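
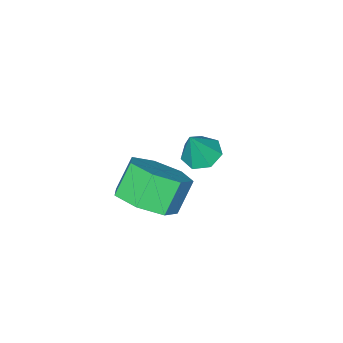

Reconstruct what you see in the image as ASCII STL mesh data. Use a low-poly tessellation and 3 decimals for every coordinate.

solid 
facet normal 0.608 0.085 -0.789
outer loop
vertex 1.318 -0.683 -1.376
vertex 0.525 -0.185 -1.933
vertex 1.29 0.259 -1.296
endloop
endfacet
facet normal 0.794 -0.028 0.608
outer loop
vertex 1.318 -0.683 -1.376
vertex 1.29 0.259 -1.296
vertex 0.528 -0.793 -0.349
endloop
endfacet
facet normal 0.793 -0.027 0.608
outer loop
vertex 0.528 -0.793 -0.349
vertex 1.29 0.259 -1.296
vertex 0.5 0.149 -0.27
endloop
endfacet
facet normal -0.608 -0.084 0.789
outer loop
vertex 0.528 -0.793 -0.349
vertex 0.5 0.149 -0.27
vertex -0.265 -0.295 -0.907
endloop
endfacet
facet normal 0.608 0.084 -0.789
outer loop
vertex 1.29 0.259 -1.296
vertex 0.525 -0.185 -1.933
vertex 0.686 0.867 -1.697
endloop
endfacet
facet normal 0.471 0.762 0.445
outer loop
vertex 1.29 0.259 -1.296
vertex 0.686 0.867 -1.697
vertex 0.5 0.149 -0.27
endloop
endfacet
facet normal 0.472 0.761 0.445
outer loop
vertex 0.5 0.149 -0.27
vertex 0.686 0.867 -1.697
vertex -0.104 0.757 -0.67
endloop
endfacet
facet normal -0.608 -0.085 0.789
outer loop
vertex 0.5 0.149 -0.27
vertex -0.104 0.757 -0.67
vertex -0.265 -0.295 -0.907
endloop
endfacet
facet normal 0.608 0.084 -0.789
outer loop
vertex 0.686 0.867 -1.697
vertex 0.525 -0.185 -1.933
vertex -0.039 0.683 -2.275
endloop
endfacet
facet normal -0.205 0.977 -0.053
outer loop
vertex 0.686 0.867 -1.697
vertex -0.039 0.683 -2.275
vertex -0.104 0.757 -0.67
endloop
endfacet
facet normal -0.205 0.977 -0.053
outer loop
vertex -0.104 0.757 -0.67
vertex -0.039 0.683 -2.275
vertex -0.829 0.573 -1.249
endloop
endfacet
facet normal -0.609 -0.085 0.789
outer loop
vertex -0.104 0.757 -0.67
vertex -0.829 0.573 -1.249
vertex -0.265 -0.295 -0.907
endloop
endfacet
facet normal 0.608 0.084 -0.789
outer loop
vertex -0.039 0.683 -2.275
vertex 0.525 -0.185 -1.933
vertex -0.34 -0.155 -2.596
endloop
endfacet
facet normal -0.728 0.457 -0.511
outer loop
vertex -0.039 0.683 -2.275
vertex -0.34 -0.155 -2.596
vertex -0.829 0.573 -1.249
endloop
endfacet
facet normal -0.728 0.457 -0.511
outer loop
vertex -0.829 0.573 -1.249
vertex -0.34 -0.155 -2.596
vertex -1.13 -0.265 -1.57
endloop
endfacet
facet normal -0.608 -0.084 0.789
outer loop
vertex -0.829 0.573 -1.249
vertex -1.13 -0.265 -1.57
vertex -0.265 -0.295 -0.907
endloop
endfacet
facet normal 0.608 0.085 -0.789
outer loop
vertex -0.34 -0.155 -2.596
vertex 0.525 -0.185 -1.933
vertex 0.011 -1.015 -2.418
endloop
endfacet
facet normal -0.702 -0.407 -0.584
outer loop
vertex -0.34 -0.155 -2.596
vertex 0.011 -1.015 -2.418
vertex -1.13 -0.265 -1.57
endloop
endfacet
facet normal -0.702 -0.407 -0.584
outer loop
vertex -1.13 -0.265 -1.57
vertex 0.011 -1.015 -2.418
vertex -0.779 -1.125 -1.392
endloop
endfacet
facet normal -0.608 -0.085 0.789
outer loop
vertex -1.13 -0.265 -1.57
vertex -0.779 -1.125 -1.392
vertex -0.265 -0.295 -0.907
endloop
endfacet
facet normal 0.608 0.085 -0.789
outer loop
vertex 0.011 -1.015 -2.418
vertex 0.525 -0.185 -1.933
vertex 0.749 -1.25 -1.875
endloop
endfacet
facet normal -0.148 -0.965 -0.217
outer loop
vertex 0.011 -1.015 -2.418
vertex 0.749 -1.25 -1.875
vertex -0.779 -1.125 -1.392
endloop
endfacet
facet normal -0.148 -0.965 -0.217
outer loop
vertex -0.779 -1.125 -1.392
vertex 0.749 -1.25 -1.875
vertex -0.042 -1.36 -0.848
endloop
endfacet
facet normal -0.609 -0.084 0.789
outer loop
vertex -0.779 -1.125 -1.392
vertex -0.042 -1.36 -0.848
vertex -0.265 -0.295 -0.907
endloop
endfacet
facet normal 0.608 0.085 -0.790
outer loop
vertex 0.749 -1.25 -1.875
vertex 0.525 -0.185 -1.933
vertex 1.318 -0.683 -1.376
endloop
endfacet
facet normal 0.518 -0.796 0.314
outer loop
vertex 0.749 -1.25 -1.875
vertex 1.318 -0.683 -1.376
vertex -0.042 -1.36 -0.848
endloop
endfacet
facet normal 0.518 -0.796 0.313
outer loop
vertex -0.042 -1.36 -0.848
vertex 1.318 -0.683 -1.376
vertex 0.528 -0.793 -0.349
endloop
endfacet
facet normal -0.608 -0.084 0.790
outer loop
vertex -0.042 -1.36 -0.848
vertex 0.528 -0.793 -0.349
vertex -0.265 -0.295 -0.907
endloop
endfacet
facet normal -0.412 -0.008 -0.911
outer loop
vertex -2.77 -1.987 -3.275
vertex -3.32 -1.575 -3.03
vertex -2.685 -1.361 -3.319
endloop
endfacet
facet normal 0.991 -0.132 0.031
outer loop
vertex -2.77 -1.987 -3.275
vertex -2.685 -1.361 -3.319
vertex -2.76 -1.565 -1.79
endloop
endfacet
facet normal -0.412 -0.007 -0.911
outer loop
vertex -2.685 -1.361 -3.319
vertex -3.32 -1.575 -3.03
vertex -3.078 -0.896 -3.145
endloop
endfacet
facet normal 0.780 0.614 0.120
outer loop
vertex -2.685 -1.361 -3.319
vertex -3.078 -0.896 -3.145
vertex -2.76 -1.565 -1.79
endloop
endfacet
facet normal -0.412 -0.007 -0.911
outer loop
vertex -3.078 -0.896 -3.145
vertex -3.32 -1.575 -3.03
vertex -3.654 -0.942 -2.884
endloop
endfacet
facet normal 0.117 0.901 0.417
outer loop
vertex -3.078 -0.896 -3.145
vertex -3.654 -0.942 -2.884
vertex -2.76 -1.565 -1.79
endloop
endfacet
facet normal -0.412 -0.008 -0.911
outer loop
vertex -3.654 -0.942 -2.884
vertex -3.32 -1.575 -3.03
vertex -3.978 -1.465 -2.733
endloop
endfacet
facet normal -0.499 0.511 0.699
outer loop
vertex -3.654 -0.942 -2.884
vertex -3.978 -1.465 -2.733
vertex -2.76 -1.565 -1.79
endloop
endfacet
facet normal -0.413 -0.008 -0.911
outer loop
vertex -3.978 -1.465 -2.733
vertex -3.32 -1.575 -3.03
vertex -3.807 -2.071 -2.805
endloop
endfacet
facet normal -0.604 -0.260 0.753
outer loop
vertex -3.978 -1.465 -2.733
vertex -3.807 -2.071 -2.805
vertex -2.76 -1.565 -1.79
endloop
endfacet
facet normal -0.412 -0.009 -0.911
outer loop
vertex -3.807 -2.071 -2.805
vertex -3.32 -1.575 -3.03
vertex -3.269 -2.303 -3.046
endloop
endfacet
facet normal -0.119 -0.834 0.538
outer loop
vertex -3.807 -2.071 -2.805
vertex -3.269 -2.303 -3.046
vertex -2.76 -1.565 -1.79
endloop
endfacet
facet normal -0.412 -0.009 -0.911
outer loop
vertex -3.269 -2.303 -3.046
vertex -3.32 -1.575 -3.03
vertex -2.77 -1.987 -3.275
endloop
endfacet
facet normal 0.591 -0.777 0.217
outer loop
vertex -3.269 -2.303 -3.046
vertex -2.77 -1.987 -3.275
vertex -2.76 -1.565 -1.79
endloop
endfacet

endsolid


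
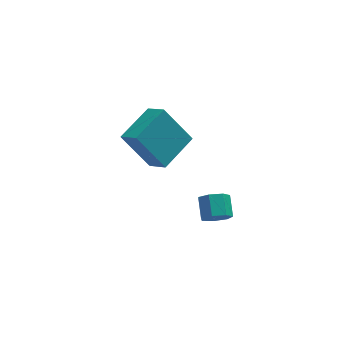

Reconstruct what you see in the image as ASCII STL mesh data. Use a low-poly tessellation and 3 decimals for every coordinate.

solid 
facet normal -0.442 0.715 -0.542
outer loop
vertex -0.47 -1.685 1.259
vertex 0.893 -0.471 1.75
vertex 0.619 -2.247 -0.372
endloop
endfacet
facet normal -0.721 -0.642 -0.260
outer loop
vertex 1.127 -3.069 0.25
vertex -0.47 -1.685 1.259
vertex 0.619 -2.247 -0.372
endloop
endfacet
facet normal -0.443 0.715 -0.541
outer loop
vertex 0.619 -2.247 -0.372
vertex 0.893 -0.471 1.75
vertex 1.981 -1.033 0.118
endloop
endfacet
facet normal 0.533 -0.276 -0.800
outer loop
vertex 1.981 -1.033 0.118
vertex 1.127 -3.069 0.25
vertex 0.619 -2.247 -0.372
endloop
endfacet
facet normal -0.533 0.275 0.800
outer loop
vertex -0.47 -1.685 1.259
vertex 1.401 -1.293 2.372
vertex 0.893 -0.471 1.75
endloop
endfacet
facet normal -0.721 -0.643 -0.259
outer loop
vertex 0.039 -2.507 1.882
vertex -0.47 -1.685 1.259
vertex 1.127 -3.069 0.25
endloop
endfacet
facet normal -0.533 0.276 0.800
outer loop
vertex 0.039 -2.507 1.882
vertex 1.401 -1.293 2.372
vertex -0.47 -1.685 1.259
endloop
endfacet
facet normal 0.721 0.642 0.260
outer loop
vertex 0.893 -0.471 1.75
vertex 1.401 -1.293 2.372
vertex 1.981 -1.033 0.118
endloop
endfacet
facet normal 0.534 -0.276 -0.800
outer loop
vertex 2.49 -1.855 0.741
vertex 1.127 -3.069 0.25
vertex 1.981 -1.033 0.118
endloop
endfacet
facet normal 0.721 0.643 0.260
outer loop
vertex 1.981 -1.033 0.118
vertex 1.401 -1.293 2.372
vertex 2.49 -1.855 0.741
endloop
endfacet
facet normal 0.442 -0.715 0.541
outer loop
vertex 2.49 -1.855 0.741
vertex 0.039 -2.507 1.882
vertex 1.127 -3.069 0.25
endloop
endfacet
facet normal 0.442 -0.715 0.542
outer loop
vertex 1.401 -1.293 2.372
vertex 0.039 -2.507 1.882
vertex 2.49 -1.855 0.741
endloop
endfacet
facet normal -0.058 -0.852 -0.520
outer loop
vertex 3.851 -2.649 -4.412
vertex 3.329 -2.866 -3.998
vertex 3.29 -2.5 -4.594
endloop
endfacet
facet normal 0.382 0.463 -0.800
outer loop
vertex 3.851 -2.649 -4.412
vertex 3.29 -2.5 -4.594
vertex 3.912 -1.737 -3.855
endloop
endfacet
facet normal 0.383 0.462 -0.800
outer loop
vertex 3.912 -1.737 -3.855
vertex 3.29 -2.5 -4.594
vertex 3.352 -1.588 -4.037
endloop
endfacet
facet normal 0.058 0.852 0.520
outer loop
vertex 3.912 -1.737 -3.855
vertex 3.352 -1.588 -4.037
vertex 3.391 -1.954 -3.442
endloop
endfacet
facet normal -0.057 -0.852 -0.520
outer loop
vertex 3.29 -2.5 -4.594
vertex 3.329 -2.866 -3.998
vertex 2.759 -2.627 -4.327
endloop
endfacet
facet normal -0.483 0.480 -0.732
outer loop
vertex 3.29 -2.5 -4.594
vertex 2.759 -2.627 -4.327
vertex 3.352 -1.588 -4.037
endloop
endfacet
facet normal -0.483 0.480 -0.732
outer loop
vertex 3.352 -1.588 -4.037
vertex 2.759 -2.627 -4.327
vertex 2.821 -1.715 -3.77
endloop
endfacet
facet normal 0.058 0.852 0.520
outer loop
vertex 3.352 -1.588 -4.037
vertex 2.821 -1.715 -3.77
vertex 3.391 -1.954 -3.442
endloop
endfacet
facet normal -0.057 -0.852 -0.520
outer loop
vertex 2.759 -2.627 -4.327
vertex 3.329 -2.866 -3.998
vertex 2.658 -2.934 -3.813
endloop
endfacet
facet normal -0.984 0.136 -0.112
outer loop
vertex 2.759 -2.627 -4.327
vertex 2.658 -2.934 -3.813
vertex 2.821 -1.715 -3.77
endloop
endfacet
facet normal -0.984 0.136 -0.114
outer loop
vertex 2.821 -1.715 -3.77
vertex 2.658 -2.934 -3.813
vertex 2.719 -2.022 -3.256
endloop
endfacet
facet normal 0.058 0.852 0.520
outer loop
vertex 2.821 -1.715 -3.77
vertex 2.719 -2.022 -3.256
vertex 3.391 -1.954 -3.442
endloop
endfacet
facet normal -0.057 -0.852 -0.520
outer loop
vertex 2.658 -2.934 -3.813
vertex 3.329 -2.866 -3.998
vertex 3.062 -3.19 -3.438
endloop
endfacet
facet normal -0.745 -0.311 0.590
outer loop
vertex 2.658 -2.934 -3.813
vertex 3.062 -3.19 -3.438
vertex 2.719 -2.022 -3.256
endloop
endfacet
facet normal -0.744 -0.311 0.591
outer loop
vertex 2.719 -2.022 -3.256
vertex 3.062 -3.19 -3.438
vertex 3.123 -2.278 -2.882
endloop
endfacet
facet normal 0.058 0.852 0.521
outer loop
vertex 2.719 -2.022 -3.256
vertex 3.123 -2.278 -2.882
vertex 3.391 -1.954 -3.442
endloop
endfacet
facet normal -0.057 -0.852 -0.520
outer loop
vertex 3.062 -3.19 -3.438
vertex 3.329 -2.866 -3.998
vertex 3.667 -3.202 -3.485
endloop
endfacet
facet normal 0.056 -0.522 0.851
outer loop
vertex 3.062 -3.19 -3.438
vertex 3.667 -3.202 -3.485
vertex 3.123 -2.278 -2.882
endloop
endfacet
facet normal 0.056 -0.522 0.851
outer loop
vertex 3.123 -2.278 -2.882
vertex 3.667 -3.202 -3.485
vertex 3.729 -2.29 -2.929
endloop
endfacet
facet normal 0.057 0.852 0.520
outer loop
vertex 3.123 -2.278 -2.882
vertex 3.729 -2.29 -2.929
vertex 3.391 -1.954 -3.442
endloop
endfacet
facet normal -0.058 -0.852 -0.520
outer loop
vertex 3.667 -3.202 -3.485
vertex 3.329 -2.866 -3.998
vertex 4.018 -2.961 -3.919
endloop
endfacet
facet normal 0.814 -0.341 0.469
outer loop
vertex 3.667 -3.202 -3.485
vertex 4.018 -2.961 -3.919
vertex 3.729 -2.29 -2.929
endloop
endfacet
facet normal 0.814 -0.342 0.469
outer loop
vertex 3.729 -2.29 -2.929
vertex 4.018 -2.961 -3.919
vertex 4.08 -2.049 -3.362
endloop
endfacet
facet normal 0.057 0.852 0.520
outer loop
vertex 3.729 -2.29 -2.929
vertex 4.08 -2.049 -3.362
vertex 3.391 -1.954 -3.442
endloop
endfacet
facet normal -0.058 -0.852 -0.520
outer loop
vertex 4.018 -2.961 -3.919
vertex 3.329 -2.866 -3.998
vertex 3.851 -2.649 -4.412
endloop
endfacet
facet normal 0.960 0.096 -0.264
outer loop
vertex 4.018 -2.961 -3.919
vertex 3.851 -2.649 -4.412
vertex 4.08 -2.049 -3.362
endloop
endfacet
facet normal 0.959 0.098 -0.265
outer loop
vertex 4.08 -2.049 -3.362
vertex 3.851 -2.649 -4.412
vertex 3.912 -1.737 -3.855
endloop
endfacet
facet normal 0.057 0.852 0.520
outer loop
vertex 4.08 -2.049 -3.362
vertex 3.912 -1.737 -3.855
vertex 3.391 -1.954 -3.442
endloop
endfacet

endsolid


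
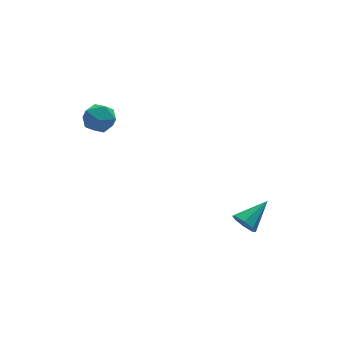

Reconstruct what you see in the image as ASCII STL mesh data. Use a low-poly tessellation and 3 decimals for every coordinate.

solid 
facet normal -0.280 -0.319 0.906
outer loop
vertex -2.352 3.383 4.021
vertex -2.004 2.634 3.865
vertex -1.547 3.244 4.221
endloop
endfacet
facet normal -0.159 0.385 0.909
outer loop
vertex -2.352 3.383 4.021
vertex -1.547 3.244 4.221
vertex -1.774 3.975 3.872
endloop
endfacet
facet normal -0.591 0.684 0.427
outer loop
vertex -2.352 3.383 4.021
vertex -1.774 3.975 3.872
vertex -2.37 3.817 3.301
endloop
endfacet
facet normal -0.978 0.168 0.126
outer loop
vertex -2.352 3.383 4.021
vertex -2.37 3.817 3.301
vertex -2.513 2.988 3.296
endloop
endfacet
facet normal -0.786 -0.453 0.421
outer loop
vertex -2.352 3.383 4.021
vertex -2.513 2.988 3.296
vertex -2.004 2.634 3.865
endloop
endfacet
facet normal 0.514 0.494 0.701
outer loop
vertex -1.774 3.975 3.872
vertex -1.547 3.244 4.221
vertex -1.067 3.592 3.624
endloop
endfacet
facet normal 0.320 -0.645 0.694
outer loop
vertex -1.547 3.244 4.221
vertex -2.004 2.634 3.865
vertex -1.21 2.763 3.619
endloop
endfacet
facet normal -0.499 -0.862 -0.090
outer loop
vertex -2.004 2.634 3.865
vertex -2.513 2.988 3.296
vertex -1.806 2.605 3.048
endloop
endfacet
facet normal -0.810 0.143 -0.568
outer loop
vertex -2.513 2.988 3.296
vertex -2.37 3.817 3.301
vertex -2.033 3.336 2.699
endloop
endfacet
facet normal -0.184 0.980 -0.079
outer loop
vertex -2.37 3.817 3.301
vertex -1.774 3.975 3.872
vertex -1.576 3.946 3.055
endloop
endfacet
facet normal 0.978 -0.168 -0.126
outer loop
vertex -1.228 3.197 2.899
vertex -1.067 3.592 3.624
vertex -1.21 2.763 3.619
endloop
endfacet
facet normal 0.591 -0.684 -0.427
outer loop
vertex -1.228 3.197 2.899
vertex -1.21 2.763 3.619
vertex -1.806 2.605 3.048
endloop
endfacet
facet normal 0.159 -0.385 -0.909
outer loop
vertex -1.228 3.197 2.899
vertex -1.806 2.605 3.048
vertex -2.033 3.336 2.699
endloop
endfacet
facet normal 0.280 0.319 -0.906
outer loop
vertex -1.228 3.197 2.899
vertex -2.033 3.336 2.699
vertex -1.576 3.946 3.055
endloop
endfacet
facet normal 0.786 0.453 -0.421
outer loop
vertex -1.228 3.197 2.899
vertex -1.576 3.946 3.055
vertex -1.067 3.592 3.624
endloop
endfacet
facet normal 0.810 -0.143 0.568
outer loop
vertex -1.21 2.763 3.619
vertex -1.067 3.592 3.624
vertex -1.547 3.244 4.221
endloop
endfacet
facet normal 0.184 -0.980 0.079
outer loop
vertex -1.806 2.605 3.048
vertex -1.21 2.763 3.619
vertex -2.004 2.634 3.865
endloop
endfacet
facet normal -0.514 -0.494 -0.701
outer loop
vertex -2.033 3.336 2.699
vertex -1.806 2.605 3.048
vertex -2.513 2.988 3.296
endloop
endfacet
facet normal -0.320 0.645 -0.694
outer loop
vertex -1.576 3.946 3.055
vertex -2.033 3.336 2.699
vertex -2.37 3.817 3.301
endloop
endfacet
facet normal 0.499 0.862 0.090
outer loop
vertex -1.067 3.592 3.624
vertex -1.576 3.946 3.055
vertex -1.774 3.975 3.872
endloop
endfacet
facet normal -0.811 -0.354 -0.466
outer loop
vertex 2.983 -2.952 -0.396
vertex 2.64 -2.481 -0.157
vertex 2.978 -2.564 -0.682
endloop
endfacet
facet normal 0.836 -0.319 -0.447
outer loop
vertex 2.983 -2.952 -0.396
vertex 2.978 -2.564 -0.682
vertex 3.88 -1.939 0.557
endloop
endfacet
facet normal -0.811 -0.353 -0.466
outer loop
vertex 2.978 -2.564 -0.682
vertex 2.64 -2.481 -0.157
vertex 2.775 -2.127 -0.66
endloop
endfacet
facet normal 0.668 0.344 -0.660
outer loop
vertex 2.978 -2.564 -0.682
vertex 2.775 -2.127 -0.66
vertex 3.88 -1.939 0.557
endloop
endfacet
facet normal -0.811 -0.353 -0.466
outer loop
vertex 2.775 -2.127 -0.66
vertex 2.64 -2.481 -0.157
vertex 2.493 -1.897 -0.344
endloop
endfacet
facet normal 0.280 0.878 -0.389
outer loop
vertex 2.775 -2.127 -0.66
vertex 2.493 -1.897 -0.344
vertex 3.88 -1.939 0.557
endloop
endfacet
facet normal -0.811 -0.354 -0.467
outer loop
vertex 2.493 -1.897 -0.344
vertex 2.64 -2.481 -0.157
vertex 2.297 -2.01 0.082
endloop
endfacet
facet normal -0.106 0.972 0.209
outer loop
vertex 2.493 -1.897 -0.344
vertex 2.297 -2.01 0.082
vertex 3.88 -1.939 0.557
endloop
endfacet
facet normal -0.811 -0.354 -0.466
outer loop
vertex 2.297 -2.01 0.082
vertex 2.64 -2.481 -0.157
vertex 2.302 -2.398 0.368
endloop
endfacet
facet normal -0.259 0.571 0.779
outer loop
vertex 2.297 -2.01 0.082
vertex 2.302 -2.398 0.368
vertex 3.88 -1.939 0.557
endloop
endfacet
facet normal -0.811 -0.353 -0.466
outer loop
vertex 2.302 -2.398 0.368
vertex 2.64 -2.481 -0.157
vertex 2.505 -2.835 0.346
endloop
endfacet
facet normal -0.092 -0.093 0.991
outer loop
vertex 2.302 -2.398 0.368
vertex 2.505 -2.835 0.346
vertex 3.88 -1.939 0.557
endloop
endfacet
facet normal -0.810 -0.354 -0.467
outer loop
vertex 2.505 -2.835 0.346
vertex 2.64 -2.481 -0.157
vertex 2.787 -3.064 0.03
endloop
endfacet
facet normal 0.298 -0.627 0.720
outer loop
vertex 2.505 -2.835 0.346
vertex 2.787 -3.064 0.03
vertex 3.88 -1.939 0.557
endloop
endfacet
facet normal -0.811 -0.354 -0.466
outer loop
vertex 2.787 -3.064 0.03
vertex 2.64 -2.481 -0.157
vertex 2.983 -2.952 -0.396
endloop
endfacet
facet normal 0.682 -0.721 0.124
outer loop
vertex 2.787 -3.064 0.03
vertex 2.983 -2.952 -0.396
vertex 3.88 -1.939 0.557
endloop
endfacet

endsolid


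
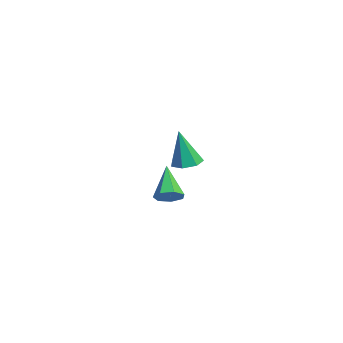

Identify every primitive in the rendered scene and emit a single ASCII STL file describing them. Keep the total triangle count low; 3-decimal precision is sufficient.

solid 
facet normal 0.706 -0.051 -0.706
outer loop
vertex -0.451 3.194 -1.742
vertex -0.843 3.081 -2.126
vertex -0.645 3.58 -1.964
endloop
endfacet
facet normal 0.331 0.590 0.736
outer loop
vertex -0.451 3.194 -1.742
vertex -0.645 3.58 -1.964
vertex -1.917 3.159 -1.054
endloop
endfacet
facet normal 0.707 -0.052 -0.705
outer loop
vertex -0.645 3.58 -1.964
vertex -0.843 3.081 -2.126
vertex -0.988 3.591 -2.309
endloop
endfacet
facet normal -0.174 0.964 0.203
outer loop
vertex -0.645 3.58 -1.964
vertex -0.988 3.591 -2.309
vertex -1.917 3.159 -1.054
endloop
endfacet
facet normal 0.706 -0.053 -0.706
outer loop
vertex -0.988 3.591 -2.309
vertex -0.843 3.081 -2.126
vertex -1.222 3.218 -2.515
endloop
endfacet
facet normal -0.716 0.623 -0.315
outer loop
vertex -0.988 3.591 -2.309
vertex -1.222 3.218 -2.515
vertex -1.917 3.159 -1.054
endloop
endfacet
facet normal 0.706 -0.050 -0.706
outer loop
vertex -1.222 3.218 -2.515
vertex -0.843 3.081 -2.126
vertex -1.17 2.743 -2.429
endloop
endfacet
facet normal -0.886 -0.175 -0.429
outer loop
vertex -1.222 3.218 -2.515
vertex -1.17 2.743 -2.429
vertex -1.917 3.159 -1.054
endloop
endfacet
facet normal 0.706 -0.051 -0.706
outer loop
vertex -1.17 2.743 -2.429
vertex -0.843 3.081 -2.126
vertex -0.872 2.522 -2.115
endloop
endfacet
facet normal -0.558 -0.828 -0.053
outer loop
vertex -1.17 2.743 -2.429
vertex -0.872 2.522 -2.115
vertex -1.917 3.159 -1.054
endloop
endfacet
facet normal 0.707 -0.051 -0.706
outer loop
vertex -0.872 2.522 -2.115
vertex -0.843 3.081 -2.126
vertex -0.552 2.723 -1.809
endloop
endfacet
facet normal 0.024 -0.847 0.532
outer loop
vertex -0.872 2.522 -2.115
vertex -0.552 2.723 -1.809
vertex -1.917 3.159 -1.054
endloop
endfacet
facet normal 0.706 -0.051 -0.706
outer loop
vertex -0.552 2.723 -1.809
vertex -0.843 3.081 -2.126
vertex -0.451 3.194 -1.742
endloop
endfacet
facet normal 0.419 -0.215 0.882
outer loop
vertex -0.552 2.723 -1.809
vertex -0.451 3.194 -1.742
vertex -1.917 3.159 -1.054
endloop
endfacet
facet normal -0.036 0.190 -0.981
outer loop
vertex 3.67 2.807 0.966
vertex 3.174 3.037 1.029
vertex 3.668 3.276 1.057
endloop
endfacet
facet normal 0.956 -0.052 0.288
outer loop
vertex 3.67 2.807 0.966
vertex 3.668 3.276 1.057
vertex 3.226 2.763 2.431
endloop
endfacet
facet normal -0.037 0.191 -0.981
outer loop
vertex 3.668 3.276 1.057
vertex 3.174 3.037 1.029
vertex 3.295 3.564 1.127
endloop
endfacet
facet normal 0.599 0.668 0.442
outer loop
vertex 3.668 3.276 1.057
vertex 3.295 3.564 1.127
vertex 3.226 2.763 2.431
endloop
endfacet
facet normal -0.036 0.191 -0.981
outer loop
vertex 3.295 3.564 1.127
vertex 3.174 3.037 1.029
vertex 2.83 3.455 1.123
endloop
endfacet
facet normal -0.201 0.839 0.505
outer loop
vertex 3.295 3.564 1.127
vertex 2.83 3.455 1.123
vertex 3.226 2.763 2.431
endloop
endfacet
facet normal -0.036 0.191 -0.981
outer loop
vertex 2.83 3.455 1.123
vertex 3.174 3.037 1.029
vertex 2.624 3.031 1.048
endloop
endfacet
facet normal -0.840 0.332 0.430
outer loop
vertex 2.83 3.455 1.123
vertex 2.624 3.031 1.048
vertex 3.226 2.763 2.431
endloop
endfacet
facet normal -0.036 0.192 -0.981
outer loop
vertex 2.624 3.031 1.048
vertex 3.174 3.037 1.029
vertex 2.833 2.611 0.958
endloop
endfacet
facet normal -0.837 -0.475 0.272
outer loop
vertex 2.624 3.031 1.048
vertex 2.833 2.611 0.958
vertex 3.226 2.763 2.431
endloop
endfacet
facet normal -0.035 0.192 -0.981
outer loop
vertex 2.833 2.611 0.958
vertex 3.174 3.037 1.029
vertex 3.298 2.512 0.922
endloop
endfacet
facet normal -0.195 -0.969 0.152
outer loop
vertex 2.833 2.611 0.958
vertex 3.298 2.512 0.922
vertex 3.226 2.763 2.431
endloop
endfacet
facet normal -0.036 0.191 -0.981
outer loop
vertex 3.298 2.512 0.922
vertex 3.174 3.037 1.029
vertex 3.67 2.807 0.966
endloop
endfacet
facet normal 0.602 -0.783 0.159
outer loop
vertex 3.298 2.512 0.922
vertex 3.67 2.807 0.966
vertex 3.226 2.763 2.431
endloop
endfacet

endsolid


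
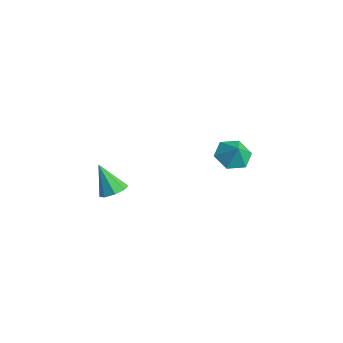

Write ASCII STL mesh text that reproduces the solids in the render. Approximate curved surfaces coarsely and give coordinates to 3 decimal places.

solid 
facet normal -0.554 0.055 -0.831
outer loop
vertex -0.688 2.264 1.308
vertex -1.248 2.978 1.728
vertex -0.434 3.225 1.202
endloop
endfacet
facet normal 0.964 -0.242 0.112
outer loop
vertex -0.688 2.264 1.308
vertex -0.434 3.225 1.202
vertex -0.672 2.922 2.592
endloop
endfacet
facet normal -0.553 0.054 -0.831
outer loop
vertex -0.434 3.225 1.202
vertex -1.248 2.978 1.728
vertex -0.994 3.94 1.621
endloop
endfacet
facet normal 0.828 0.501 0.251
outer loop
vertex -0.434 3.225 1.202
vertex -0.994 3.94 1.621
vertex -0.672 2.922 2.592
endloop
endfacet
facet normal -0.553 0.054 -0.831
outer loop
vertex -0.994 3.94 1.621
vertex -1.248 2.978 1.728
vertex -1.808 3.693 2.147
endloop
endfacet
facet normal 0.218 0.709 0.671
outer loop
vertex -0.994 3.94 1.621
vertex -1.808 3.693 2.147
vertex -0.672 2.922 2.592
endloop
endfacet
facet normal -0.553 0.054 -0.831
outer loop
vertex -1.808 3.693 2.147
vertex -1.248 2.978 1.728
vertex -2.062 2.731 2.254
endloop
endfacet
facet normal -0.255 0.173 0.951
outer loop
vertex -1.808 3.693 2.147
vertex -2.062 2.731 2.254
vertex -0.672 2.922 2.592
endloop
endfacet
facet normal -0.554 0.055 -0.831
outer loop
vertex -2.062 2.731 2.254
vertex -1.248 2.978 1.728
vertex -1.502 2.017 1.834
endloop
endfacet
facet normal -0.119 -0.571 0.812
outer loop
vertex -2.062 2.731 2.254
vertex -1.502 2.017 1.834
vertex -0.672 2.922 2.592
endloop
endfacet
facet normal -0.554 0.055 -0.831
outer loop
vertex -1.502 2.017 1.834
vertex -1.248 2.978 1.728
vertex -0.688 2.264 1.308
endloop
endfacet
facet normal 0.490 -0.778 0.393
outer loop
vertex -1.502 2.017 1.834
vertex -0.688 2.264 1.308
vertex -0.672 2.922 2.592
endloop
endfacet
facet normal 0.509 0.176 -0.842
outer loop
vertex -1.061 -3.313 1.733
vertex -1.634 -3.603 1.326
vertex -1.452 -2.91 1.581
endloop
endfacet
facet normal 0.315 0.587 0.746
outer loop
vertex -1.061 -3.313 1.733
vertex -1.452 -2.91 1.581
vertex -2.546 -3.917 2.834
endloop
endfacet
facet normal 0.510 0.176 -0.842
outer loop
vertex -1.452 -2.91 1.581
vertex -1.634 -3.603 1.326
vertex -1.949 -2.913 1.279
endloop
endfacet
facet normal -0.275 0.852 0.445
outer loop
vertex -1.452 -2.91 1.581
vertex -1.949 -2.913 1.279
vertex -2.546 -3.917 2.834
endloop
endfacet
facet normal 0.510 0.175 -0.842
outer loop
vertex -1.949 -2.913 1.279
vertex -1.634 -3.603 1.326
vertex -2.262 -3.32 1.005
endloop
endfacet
facet normal -0.811 0.581 0.064
outer loop
vertex -1.949 -2.913 1.279
vertex -2.262 -3.32 1.005
vertex -2.546 -3.917 2.834
endloop
endfacet
facet normal 0.510 0.176 -0.842
outer loop
vertex -2.262 -3.32 1.005
vertex -1.634 -3.603 1.326
vertex -2.207 -3.892 0.919
endloop
endfacet
facet normal -0.982 -0.068 -0.175
outer loop
vertex -2.262 -3.32 1.005
vertex -2.207 -3.892 0.919
vertex -2.546 -3.917 2.834
endloop
endfacet
facet normal 0.509 0.176 -0.842
outer loop
vertex -2.207 -3.892 0.919
vertex -1.634 -3.603 1.326
vertex -1.816 -4.295 1.071
endloop
endfacet
facet normal -0.686 -0.715 -0.131
outer loop
vertex -2.207 -3.892 0.919
vertex -1.816 -4.295 1.071
vertex -2.546 -3.917 2.834
endloop
endfacet
facet normal 0.511 0.176 -0.842
outer loop
vertex -1.816 -4.295 1.071
vertex -1.634 -3.603 1.326
vertex -1.319 -4.293 1.373
endloop
endfacet
facet normal -0.099 -0.981 0.169
outer loop
vertex -1.816 -4.295 1.071
vertex -1.319 -4.293 1.373
vertex -2.546 -3.917 2.834
endloop
endfacet
facet normal 0.510 0.175 -0.842
outer loop
vertex -1.319 -4.293 1.373
vertex -1.634 -3.603 1.326
vertex -1.006 -3.886 1.647
endloop
endfacet
facet normal 0.439 -0.709 0.551
outer loop
vertex -1.319 -4.293 1.373
vertex -1.006 -3.886 1.647
vertex -2.546 -3.917 2.834
endloop
endfacet
facet normal 0.510 0.175 -0.842
outer loop
vertex -1.006 -3.886 1.647
vertex -1.634 -3.603 1.326
vertex -1.061 -3.313 1.733
endloop
endfacet
facet normal 0.610 -0.060 0.790
outer loop
vertex -1.006 -3.886 1.647
vertex -1.061 -3.313 1.733
vertex -2.546 -3.917 2.834
endloop
endfacet

endsolid


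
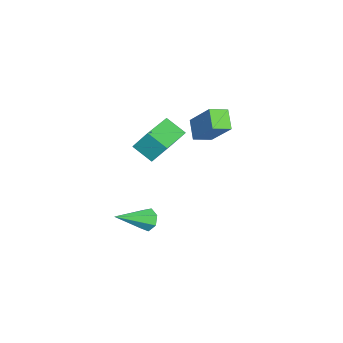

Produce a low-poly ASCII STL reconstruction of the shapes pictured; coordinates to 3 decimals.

solid 
facet normal -0.496 0.823 -0.278
outer loop
vertex -0.426 3.195 2.479
vertex 0.404 3.465 1.795
vertex -1.271 2.208 1.065
endloop
endfacet
facet normal -0.748 -0.244 0.617
outer loop
vertex -0.804 1.435 1.325
vertex -0.426 3.195 2.479
vertex -1.271 2.208 1.065
endloop
endfacet
facet normal -0.497 0.823 -0.277
outer loop
vertex -1.271 2.208 1.065
vertex 0.404 3.465 1.795
vertex -0.44 2.479 0.38
endloop
endfacet
facet normal -0.440 -0.514 -0.737
outer loop
vertex -0.44 2.479 0.38
vertex -0.804 1.435 1.325
vertex -1.271 2.208 1.065
endloop
endfacet
facet normal 0.440 0.514 0.737
outer loop
vertex -0.426 3.195 2.479
vertex 0.871 2.692 2.055
vertex 0.404 3.465 1.795
endloop
endfacet
facet normal -0.749 -0.243 0.616
outer loop
vertex 0.04 2.421 2.74
vertex -0.426 3.195 2.479
vertex -0.804 1.435 1.325
endloop
endfacet
facet normal 0.440 0.513 0.737
outer loop
vertex 0.04 2.421 2.74
vertex 0.871 2.692 2.055
vertex -0.426 3.195 2.479
endloop
endfacet
facet normal 0.748 0.245 -0.617
outer loop
vertex 0.404 3.465 1.795
vertex 0.871 2.692 2.055
vertex -0.44 2.479 0.38
endloop
endfacet
facet normal -0.440 -0.513 -0.737
outer loop
vertex 0.026 1.705 0.641
vertex -0.804 1.435 1.325
vertex -0.44 2.479 0.38
endloop
endfacet
facet normal 0.749 0.243 -0.617
outer loop
vertex -0.44 2.479 0.38
vertex 0.871 2.692 2.055
vertex 0.026 1.705 0.641
endloop
endfacet
facet normal 0.496 -0.823 0.277
outer loop
vertex 0.026 1.705 0.641
vertex 0.04 2.421 2.74
vertex -0.804 1.435 1.325
endloop
endfacet
facet normal 0.497 -0.822 0.277
outer loop
vertex 0.871 2.692 2.055
vertex 0.04 2.421 2.74
vertex 0.026 1.705 0.641
endloop
endfacet
facet normal -0.955 0.271 -0.119
outer loop
vertex -1.524 -0.424 -0.118
vertex -1.452 0.277 0.902
vertex -1.179 0.504 -0.78
endloop
endfacet
facet normal -0.058 -0.565 -0.823
outer loop
vertex 0.732 -0.037 -0.542
vertex -1.524 -0.424 -0.118
vertex -1.179 0.504 -0.78
endloop
endfacet
facet normal -0.955 0.271 -0.119
outer loop
vertex -1.179 0.504 -0.78
vertex -1.452 0.277 0.902
vertex -1.107 1.205 0.241
endloop
endfacet
facet normal 0.290 0.779 -0.556
outer loop
vertex -1.107 1.205 0.241
vertex 0.732 -0.037 -0.542
vertex -1.179 0.504 -0.78
endloop
endfacet
facet normal -0.290 -0.779 0.556
outer loop
vertex -1.524 -0.424 -0.118
vertex 0.459 -0.264 1.14
vertex -1.452 0.277 0.902
endloop
endfacet
facet normal -0.058 -0.565 -0.823
outer loop
vertex 0.387 -0.965 0.119
vertex -1.524 -0.424 -0.118
vertex 0.732 -0.037 -0.542
endloop
endfacet
facet normal -0.290 -0.779 0.556
outer loop
vertex 0.387 -0.965 0.119
vertex 0.459 -0.264 1.14
vertex -1.524 -0.424 -0.118
endloop
endfacet
facet normal 0.057 0.565 0.823
outer loop
vertex -1.452 0.277 0.902
vertex 0.459 -0.264 1.14
vertex -1.107 1.205 0.241
endloop
endfacet
facet normal 0.290 0.779 -0.556
outer loop
vertex 0.804 0.664 0.478
vertex 0.732 -0.037 -0.542
vertex -1.107 1.205 0.241
endloop
endfacet
facet normal 0.058 0.565 0.823
outer loop
vertex -1.107 1.205 0.241
vertex 0.459 -0.264 1.14
vertex 0.804 0.664 0.478
endloop
endfacet
facet normal 0.955 -0.271 0.119
outer loop
vertex 0.804 0.664 0.478
vertex 0.387 -0.965 0.119
vertex 0.732 -0.037 -0.542
endloop
endfacet
facet normal 0.955 -0.271 0.118
outer loop
vertex 0.459 -0.264 1.14
vertex 0.387 -0.965 0.119
vertex 0.804 0.664 0.478
endloop
endfacet
facet normal -0.594 0.638 -0.489
outer loop
vertex 1.664 -0.05 -4.621
vertex 1.2 -0.154 -4.193
vertex 1.663 0.287 -4.18
endloop
endfacet
facet normal 0.937 0.280 -0.211
outer loop
vertex 1.664 -0.05 -4.621
vertex 1.663 0.287 -4.18
vertex 2.4 -1.446 -3.207
endloop
endfacet
facet normal -0.595 0.639 -0.487
outer loop
vertex 1.663 0.287 -4.18
vertex 1.2 -0.154 -4.193
vertex 1.314 0.291 -3.748
endloop
endfacet
facet normal 0.645 0.564 0.516
outer loop
vertex 1.663 0.287 -4.18
vertex 1.314 0.291 -3.748
vertex 2.4 -1.446 -3.207
endloop
endfacet
facet normal -0.593 0.640 -0.488
outer loop
vertex 1.314 0.291 -3.748
vertex 1.2 -0.154 -4.193
vertex 0.878 -0.04 -3.652
endloop
endfacet
facet normal -0.011 0.291 0.957
outer loop
vertex 1.314 0.291 -3.748
vertex 0.878 -0.04 -3.652
vertex 2.4 -1.446 -3.207
endloop
endfacet
facet normal -0.594 0.639 -0.488
outer loop
vertex 0.878 -0.04 -3.652
vertex 1.2 -0.154 -4.193
vertex 0.685 -0.457 -3.963
endloop
endfacet
facet normal -0.534 -0.332 0.777
outer loop
vertex 0.878 -0.04 -3.652
vertex 0.685 -0.457 -3.963
vertex 2.4 -1.446 -3.207
endloop
endfacet
facet normal -0.594 0.639 -0.489
outer loop
vertex 0.685 -0.457 -3.963
vertex 1.2 -0.154 -4.193
vertex 0.879 -0.647 -4.447
endloop
endfacet
facet normal -0.534 -0.838 0.115
outer loop
vertex 0.685 -0.457 -3.963
vertex 0.879 -0.647 -4.447
vertex 2.4 -1.446 -3.207
endloop
endfacet
facet normal -0.595 0.639 -0.488
outer loop
vertex 0.879 -0.647 -4.447
vertex 1.2 -0.154 -4.193
vertex 1.315 -0.465 -4.74
endloop
endfacet
facet normal -0.007 -0.845 -0.535
outer loop
vertex 0.879 -0.647 -4.447
vertex 1.315 -0.465 -4.74
vertex 2.4 -1.446 -3.207
endloop
endfacet
facet normal -0.594 0.639 -0.488
outer loop
vertex 1.315 -0.465 -4.74
vertex 1.2 -0.154 -4.193
vertex 1.664 -0.05 -4.621
endloop
endfacet
facet normal 0.646 -0.348 -0.680
outer loop
vertex 1.315 -0.465 -4.74
vertex 1.664 -0.05 -4.621
vertex 2.4 -1.446 -3.207
endloop
endfacet

endsolid


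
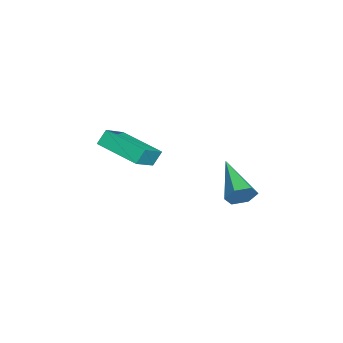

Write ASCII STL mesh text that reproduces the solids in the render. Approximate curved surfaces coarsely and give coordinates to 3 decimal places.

solid 
facet normal 0.862 0.335 -0.381
outer loop
vertex 1.339 1.577 -2.241
vertex 0.978 1.858 -2.81
vertex 1.086 2.262 -2.211
endloop
endfacet
facet normal 0.119 0.001 0.993
outer loop
vertex 1.339 1.577 -2.241
vertex 1.086 2.262 -2.211
vertex -0.918 1.122 -1.97
endloop
endfacet
facet normal 0.862 0.335 -0.381
outer loop
vertex 1.086 2.262 -2.211
vertex 0.978 1.858 -2.81
vertex 0.725 2.543 -2.78
endloop
endfacet
facet normal -0.348 0.734 0.583
outer loop
vertex 1.086 2.262 -2.211
vertex 0.725 2.543 -2.78
vertex -0.918 1.122 -1.97
endloop
endfacet
facet normal 0.861 0.335 -0.383
outer loop
vertex 0.725 2.543 -2.78
vertex 0.978 1.858 -2.81
vertex 0.616 2.139 -3.379
endloop
endfacet
facet normal -0.705 0.641 -0.304
outer loop
vertex 0.725 2.543 -2.78
vertex 0.616 2.139 -3.379
vertex -0.918 1.122 -1.97
endloop
endfacet
facet normal 0.861 0.335 -0.382
outer loop
vertex 0.616 2.139 -3.379
vertex 0.978 1.858 -2.81
vertex 0.869 1.455 -3.409
endloop
endfacet
facet normal -0.595 -0.186 -0.782
outer loop
vertex 0.616 2.139 -3.379
vertex 0.869 1.455 -3.409
vertex -0.918 1.122 -1.97
endloop
endfacet
facet normal 0.862 0.334 -0.382
outer loop
vertex 0.869 1.455 -3.409
vertex 0.978 1.858 -2.81
vertex 1.23 1.174 -2.84
endloop
endfacet
facet normal -0.129 -0.919 -0.372
outer loop
vertex 0.869 1.455 -3.409
vertex 1.23 1.174 -2.84
vertex -0.918 1.122 -1.97
endloop
endfacet
facet normal 0.862 0.334 -0.382
outer loop
vertex 1.23 1.174 -2.84
vertex 0.978 1.858 -2.81
vertex 1.339 1.577 -2.241
endloop
endfacet
facet normal 0.228 -0.827 0.515
outer loop
vertex 1.23 1.174 -2.84
vertex 1.339 1.577 -2.241
vertex -0.918 1.122 -1.97
endloop
endfacet
facet normal -0.533 -0.823 0.194
outer loop
vertex -3.983 -4.216 -2.267
vertex -5.278 -3.601 -3.217
vertex -3.655 -4.591 -2.956
endloop
endfacet
facet normal 0.753 -0.357 0.553
outer loop
vertex -2.482 -2.779 -3.383
vertex -3.983 -4.216 -2.267
vertex -3.655 -4.591 -2.956
endloop
endfacet
facet normal -0.533 -0.824 0.193
outer loop
vertex -3.655 -4.591 -2.956
vertex -5.278 -3.601 -3.217
vertex -4.95 -3.975 -3.906
endloop
endfacet
facet normal 0.385 -0.441 -0.811
outer loop
vertex -4.95 -3.975 -3.906
vertex -2.482 -2.779 -3.383
vertex -3.655 -4.591 -2.956
endloop
endfacet
facet normal -0.385 0.441 0.811
outer loop
vertex -3.983 -4.216 -2.267
vertex -4.105 -1.789 -3.644
vertex -5.278 -3.601 -3.217
endloop
endfacet
facet normal 0.753 -0.357 0.552
outer loop
vertex -2.81 -2.405 -2.694
vertex -3.983 -4.216 -2.267
vertex -2.482 -2.779 -3.383
endloop
endfacet
facet normal -0.385 0.441 0.811
outer loop
vertex -2.81 -2.405 -2.694
vertex -4.105 -1.789 -3.644
vertex -3.983 -4.216 -2.267
endloop
endfacet
facet normal -0.753 0.357 -0.552
outer loop
vertex -5.278 -3.601 -3.217
vertex -4.105 -1.789 -3.644
vertex -4.95 -3.975 -3.906
endloop
endfacet
facet normal 0.385 -0.441 -0.811
outer loop
vertex -3.777 -2.164 -4.333
vertex -2.482 -2.779 -3.383
vertex -4.95 -3.975 -3.906
endloop
endfacet
facet normal -0.753 0.357 -0.553
outer loop
vertex -4.95 -3.975 -3.906
vertex -4.105 -1.789 -3.644
vertex -3.777 -2.164 -4.333
endloop
endfacet
facet normal 0.533 0.824 -0.193
outer loop
vertex -3.777 -2.164 -4.333
vertex -2.81 -2.405 -2.694
vertex -2.482 -2.779 -3.383
endloop
endfacet
facet normal 0.534 0.823 -0.194
outer loop
vertex -4.105 -1.789 -3.644
vertex -2.81 -2.405 -2.694
vertex -3.777 -2.164 -4.333
endloop
endfacet

endsolid


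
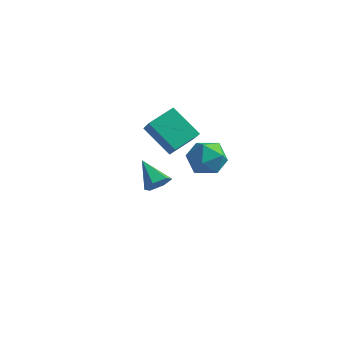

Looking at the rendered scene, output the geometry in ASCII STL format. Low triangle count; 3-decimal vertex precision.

solid 
facet normal -0.780 0.088 0.620
outer loop
vertex 0.522 -2.978 2.888
vertex 0.974 -1.914 3.305
vertex -0.046 -2.427 2.095
endloop
endfacet
facet normal -0.367 -0.866 -0.339
outer loop
vertex 1.186 -2.566 1.115
vertex 0.522 -2.978 2.888
vertex -0.046 -2.427 2.095
endloop
endfacet
facet normal -0.780 0.089 0.620
outer loop
vertex -0.046 -2.427 2.095
vertex 0.974 -1.914 3.305
vertex 0.407 -1.362 2.512
endloop
endfacet
facet normal -0.507 0.493 -0.707
outer loop
vertex 0.407 -1.362 2.512
vertex 1.186 -2.566 1.115
vertex -0.046 -2.427 2.095
endloop
endfacet
facet normal 0.507 -0.493 0.707
outer loop
vertex 0.522 -2.978 2.888
vertex 2.206 -2.053 2.325
vertex 0.974 -1.914 3.305
endloop
endfacet
facet normal -0.368 -0.866 -0.339
outer loop
vertex 1.753 -3.118 1.908
vertex 0.522 -2.978 2.888
vertex 1.186 -2.566 1.115
endloop
endfacet
facet normal 0.507 -0.493 0.707
outer loop
vertex 1.753 -3.118 1.908
vertex 2.206 -2.053 2.325
vertex 0.522 -2.978 2.888
endloop
endfacet
facet normal 0.368 0.866 0.340
outer loop
vertex 0.974 -1.914 3.305
vertex 2.206 -2.053 2.325
vertex 0.407 -1.362 2.512
endloop
endfacet
facet normal -0.507 0.493 -0.707
outer loop
vertex 1.638 -1.502 1.532
vertex 1.186 -2.566 1.115
vertex 0.407 -1.362 2.512
endloop
endfacet
facet normal 0.368 0.866 0.338
outer loop
vertex 0.407 -1.362 2.512
vertex 2.206 -2.053 2.325
vertex 1.638 -1.502 1.532
endloop
endfacet
facet normal 0.780 -0.089 -0.619
outer loop
vertex 1.638 -1.502 1.532
vertex 1.753 -3.118 1.908
vertex 1.186 -2.566 1.115
endloop
endfacet
facet normal 0.780 -0.089 -0.620
outer loop
vertex 2.206 -2.053 2.325
vertex 1.753 -3.118 1.908
vertex 1.638 -1.502 1.532
endloop
endfacet
facet normal 0.753 -0.355 -0.554
outer loop
vertex -0.224 -0.381 -2.115
vertex -0.603 -0.399 -2.618
vertex -0.267 0.12 -2.494
endloop
endfacet
facet normal 0.337 0.586 0.737
outer loop
vertex -0.224 -0.381 -2.115
vertex -0.267 0.12 -2.494
vertex -1.657 0.099 -1.842
endloop
endfacet
facet normal 0.753 -0.355 -0.554
outer loop
vertex -0.267 0.12 -2.494
vertex -0.603 -0.399 -2.618
vertex -0.646 0.102 -2.998
endloop
endfacet
facet normal -0.024 1.000 -0.018
outer loop
vertex -0.267 0.12 -2.494
vertex -0.646 0.102 -2.998
vertex -1.657 0.099 -1.842
endloop
endfacet
facet normal 0.752 -0.356 -0.554
outer loop
vertex -0.646 0.102 -2.998
vertex -0.603 -0.399 -2.618
vertex -0.982 -0.417 -3.121
endloop
endfacet
facet normal -0.634 0.541 -0.553
outer loop
vertex -0.646 0.102 -2.998
vertex -0.982 -0.417 -3.121
vertex -1.657 0.099 -1.842
endloop
endfacet
facet normal 0.752 -0.356 -0.554
outer loop
vertex -0.982 -0.417 -3.121
vertex -0.603 -0.399 -2.618
vertex -0.939 -0.917 -2.741
endloop
endfacet
facet normal -0.883 -0.329 -0.333
outer loop
vertex -0.982 -0.417 -3.121
vertex -0.939 -0.917 -2.741
vertex -1.657 0.099 -1.842
endloop
endfacet
facet normal 0.752 -0.356 -0.555
outer loop
vertex -0.939 -0.917 -2.741
vertex -0.603 -0.399 -2.618
vertex -0.56 -0.9 -2.238
endloop
endfacet
facet normal -0.524 -0.741 0.420
outer loop
vertex -0.939 -0.917 -2.741
vertex -0.56 -0.9 -2.238
vertex -1.657 0.099 -1.842
endloop
endfacet
facet normal 0.752 -0.356 -0.554
outer loop
vertex -0.56 -0.9 -2.238
vertex -0.603 -0.399 -2.618
vertex -0.224 -0.381 -2.115
endloop
endfacet
facet normal 0.087 -0.283 0.955
outer loop
vertex -0.56 -0.9 -2.238
vertex -0.224 -0.381 -2.115
vertex -1.657 0.099 -1.842
endloop
endfacet
facet normal -0.992 -0.055 0.113
outer loop
vertex 2.603 -3.435 1.821
vertex 2.707 -4.008 2.456
vertex 2.681 -3.165 2.635
endloop
endfacet
facet normal -0.798 0.591 -0.120
outer loop
vertex 2.603 -3.435 1.821
vertex 2.681 -3.165 2.635
vertex 3.087 -2.745 2.001
endloop
endfacet
facet normal -0.449 0.507 -0.736
outer loop
vertex 2.603 -3.435 1.821
vertex 3.087 -2.745 2.001
vertex 3.364 -3.328 1.43
endloop
endfacet
facet normal -0.428 -0.189 -0.884
outer loop
vertex 2.603 -3.435 1.821
vertex 3.364 -3.328 1.43
vertex 3.129 -4.109 1.711
endloop
endfacet
facet normal -0.763 -0.537 -0.360
outer loop
vertex 2.603 -3.435 1.821
vertex 3.129 -4.109 1.711
vertex 2.707 -4.008 2.456
endloop
endfacet
facet normal -0.344 0.869 0.355
outer loop
vertex 3.087 -2.745 2.001
vertex 2.681 -3.165 2.635
vertex 3.491 -2.891 2.749
endloop
endfacet
facet normal -0.658 -0.176 0.732
outer loop
vertex 2.681 -3.165 2.635
vertex 2.707 -4.008 2.456
vertex 3.256 -3.672 3.03
endloop
endfacet
facet normal -0.286 -0.958 -0.032
outer loop
vertex 2.707 -4.008 2.456
vertex 3.129 -4.109 1.711
vertex 3.533 -4.255 2.459
endloop
endfacet
facet normal 0.258 -0.395 -0.882
outer loop
vertex 3.129 -4.109 1.711
vertex 3.364 -3.328 1.43
vertex 3.939 -3.835 1.825
endloop
endfacet
facet normal 0.222 0.734 -0.642
outer loop
vertex 3.364 -3.328 1.43
vertex 3.087 -2.745 2.001
vertex 3.913 -2.992 2.004
endloop
endfacet
facet normal 0.428 0.189 0.884
outer loop
vertex 4.017 -3.565 2.639
vertex 3.491 -2.891 2.749
vertex 3.256 -3.672 3.03
endloop
endfacet
facet normal 0.449 -0.507 0.736
outer loop
vertex 4.017 -3.565 2.639
vertex 3.256 -3.672 3.03
vertex 3.533 -4.255 2.459
endloop
endfacet
facet normal 0.798 -0.591 0.120
outer loop
vertex 4.017 -3.565 2.639
vertex 3.533 -4.255 2.459
vertex 3.939 -3.835 1.825
endloop
endfacet
facet normal 0.992 0.055 -0.113
outer loop
vertex 4.017 -3.565 2.639
vertex 3.939 -3.835 1.825
vertex 3.913 -2.992 2.004
endloop
endfacet
facet normal 0.763 0.537 0.360
outer loop
vertex 4.017 -3.565 2.639
vertex 3.913 -2.992 2.004
vertex 3.491 -2.891 2.749
endloop
endfacet
facet normal -0.258 0.395 0.882
outer loop
vertex 3.256 -3.672 3.03
vertex 3.491 -2.891 2.749
vertex 2.681 -3.165 2.635
endloop
endfacet
facet normal -0.222 -0.734 0.642
outer loop
vertex 3.533 -4.255 2.459
vertex 3.256 -3.672 3.03
vertex 2.707 -4.008 2.456
endloop
endfacet
facet normal 0.344 -0.869 -0.355
outer loop
vertex 3.939 -3.835 1.825
vertex 3.533 -4.255 2.459
vertex 3.129 -4.109 1.711
endloop
endfacet
facet normal 0.658 0.176 -0.732
outer loop
vertex 3.913 -2.992 2.004
vertex 3.939 -3.835 1.825
vertex 3.364 -3.328 1.43
endloop
endfacet
facet normal 0.286 0.958 0.032
outer loop
vertex 3.491 -2.891 2.749
vertex 3.913 -2.992 2.004
vertex 3.087 -2.745 2.001
endloop
endfacet

endsolid


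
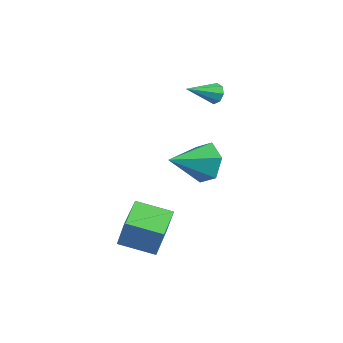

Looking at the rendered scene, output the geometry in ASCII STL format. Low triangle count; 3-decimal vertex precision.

solid 
facet normal -0.814 -0.531 0.235
outer loop
vertex -2.65 -3.582 -1.743
vertex -3.61 -2.095 -1.71
vertex -2.946 -3.742 -3.133
endloop
endfacet
facet normal 0.542 -0.840 -0.019
outer loop
vertex -1.57 -2.845 -3.53
vertex -2.65 -3.582 -1.743
vertex -2.946 -3.742 -3.133
endloop
endfacet
facet normal -0.814 -0.531 0.235
outer loop
vertex -2.946 -3.742 -3.133
vertex -3.61 -2.095 -1.71
vertex -3.906 -2.256 -3.1
endloop
endfacet
facet normal -0.207 -0.112 -0.972
outer loop
vertex -3.906 -2.256 -3.1
vertex -1.57 -2.845 -3.53
vertex -2.946 -3.742 -3.133
endloop
endfacet
facet normal 0.207 0.112 0.972
outer loop
vertex -2.65 -3.582 -1.743
vertex -2.234 -1.198 -2.107
vertex -3.61 -2.095 -1.71
endloop
endfacet
facet normal 0.543 -0.840 -0.018
outer loop
vertex -1.274 -2.684 -2.14
vertex -2.65 -3.582 -1.743
vertex -1.57 -2.845 -3.53
endloop
endfacet
facet normal 0.207 0.112 0.972
outer loop
vertex -1.274 -2.684 -2.14
vertex -2.234 -1.198 -2.107
vertex -2.65 -3.582 -1.743
endloop
endfacet
facet normal -0.542 0.840 0.018
outer loop
vertex -3.61 -2.095 -1.71
vertex -2.234 -1.198 -2.107
vertex -3.906 -2.256 -3.1
endloop
endfacet
facet normal -0.207 -0.112 -0.972
outer loop
vertex -2.53 -1.358 -3.497
vertex -1.57 -2.845 -3.53
vertex -3.906 -2.256 -3.1
endloop
endfacet
facet normal -0.543 0.840 0.019
outer loop
vertex -3.906 -2.256 -3.1
vertex -2.234 -1.198 -2.107
vertex -2.53 -1.358 -3.497
endloop
endfacet
facet normal 0.814 0.531 -0.235
outer loop
vertex -2.53 -1.358 -3.497
vertex -1.274 -2.684 -2.14
vertex -1.57 -2.845 -3.53
endloop
endfacet
facet normal 0.814 0.531 -0.235
outer loop
vertex -2.234 -1.198 -2.107
vertex -1.274 -2.684 -2.14
vertex -2.53 -1.358 -3.497
endloop
endfacet
facet normal 0.228 0.878 -0.421
outer loop
vertex -2.743 2.115 -0.737
vertex -3.578 2.001 -1.427
vertex -3.727 2.499 -0.469
endloop
endfacet
facet normal 0.234 -0.077 0.969
outer loop
vertex -2.743 2.115 -0.737
vertex -3.727 2.499 -0.469
vertex -4.042 0.219 -0.573
endloop
endfacet
facet normal 0.228 0.878 -0.421
outer loop
vertex -3.727 2.499 -0.469
vertex -3.578 2.001 -1.427
vertex -4.563 2.385 -1.159
endloop
endfacet
facet normal -0.640 0.053 0.767
outer loop
vertex -3.727 2.499 -0.469
vertex -4.563 2.385 -1.159
vertex -4.042 0.219 -0.573
endloop
endfacet
facet normal 0.228 0.878 -0.420
outer loop
vertex -4.563 2.385 -1.159
vertex -3.578 2.001 -1.427
vertex -4.414 1.888 -2.117
endloop
endfacet
facet normal -0.970 -0.240 -0.026
outer loop
vertex -4.563 2.385 -1.159
vertex -4.414 1.888 -2.117
vertex -4.042 0.219 -0.573
endloop
endfacet
facet normal 0.229 0.878 -0.421
outer loop
vertex -4.414 1.888 -2.117
vertex -3.578 2.001 -1.427
vertex -3.43 1.503 -2.385
endloop
endfacet
facet normal -0.427 -0.664 -0.614
outer loop
vertex -4.414 1.888 -2.117
vertex -3.43 1.503 -2.385
vertex -4.042 0.219 -0.573
endloop
endfacet
facet normal 0.228 0.878 -0.421
outer loop
vertex -3.43 1.503 -2.385
vertex -3.578 2.001 -1.427
vertex -2.594 1.617 -1.695
endloop
endfacet
facet normal 0.448 -0.794 -0.411
outer loop
vertex -3.43 1.503 -2.385
vertex -2.594 1.617 -1.695
vertex -4.042 0.219 -0.573
endloop
endfacet
facet normal 0.228 0.878 -0.421
outer loop
vertex -2.594 1.617 -1.695
vertex -3.578 2.001 -1.427
vertex -2.743 2.115 -0.737
endloop
endfacet
facet normal 0.778 -0.500 0.381
outer loop
vertex -2.594 1.617 -1.695
vertex -2.743 2.115 -0.737
vertex -4.042 0.219 -0.573
endloop
endfacet
facet normal 0.232 0.848 -0.477
outer loop
vertex -3.488 2.33 2.212
vertex -3.684 2.622 2.636
vertex -3.193 2.412 2.501
endloop
endfacet
facet normal 0.574 -0.726 -0.380
outer loop
vertex -3.488 2.33 2.212
vertex -3.193 2.412 2.501
vertex -4.056 1.258 3.404
endloop
endfacet
facet normal 0.231 0.848 -0.477
outer loop
vertex -3.193 2.412 2.501
vertex -3.684 2.622 2.636
vertex -3.185 2.617 2.869
endloop
endfacet
facet normal 0.858 -0.457 0.236
outer loop
vertex -3.193 2.412 2.501
vertex -3.185 2.617 2.869
vertex -4.056 1.258 3.404
endloop
endfacet
facet normal 0.232 0.847 -0.478
outer loop
vertex -3.185 2.617 2.869
vertex -3.684 2.622 2.636
vertex -3.469 2.825 3.1
endloop
endfacet
facet normal 0.598 -0.069 0.798
outer loop
vertex -3.185 2.617 2.869
vertex -3.469 2.825 3.1
vertex -4.056 1.258 3.404
endloop
endfacet
facet normal 0.232 0.847 -0.478
outer loop
vertex -3.469 2.825 3.1
vertex -3.684 2.622 2.636
vertex -3.879 2.914 3.059
endloop
endfacet
facet normal -0.052 0.209 0.977
outer loop
vertex -3.469 2.825 3.1
vertex -3.879 2.914 3.059
vertex -4.056 1.258 3.404
endloop
endfacet
facet normal 0.232 0.847 -0.478
outer loop
vertex -3.879 2.914 3.059
vertex -3.684 2.622 2.636
vertex -4.174 2.832 2.77
endloop
endfacet
facet normal -0.713 0.215 0.667
outer loop
vertex -3.879 2.914 3.059
vertex -4.174 2.832 2.77
vertex -4.056 1.258 3.404
endloop
endfacet
facet normal 0.233 0.847 -0.477
outer loop
vertex -4.174 2.832 2.77
vertex -3.684 2.622 2.636
vertex -4.182 2.627 2.402
endloop
endfacet
facet normal -0.997 -0.054 0.052
outer loop
vertex -4.174 2.832 2.77
vertex -4.182 2.627 2.402
vertex -4.056 1.258 3.404
endloop
endfacet
facet normal 0.233 0.848 -0.477
outer loop
vertex -4.182 2.627 2.402
vertex -3.684 2.622 2.636
vertex -3.898 2.419 2.171
endloop
endfacet
facet normal -0.738 -0.441 -0.510
outer loop
vertex -4.182 2.627 2.402
vertex -3.898 2.419 2.171
vertex -4.056 1.258 3.404
endloop
endfacet
facet normal 0.232 0.848 -0.477
outer loop
vertex -3.898 2.419 2.171
vertex -3.684 2.622 2.636
vertex -3.488 2.33 2.212
endloop
endfacet
facet normal -0.087 -0.720 -0.689
outer loop
vertex -3.898 2.419 2.171
vertex -3.488 2.33 2.212
vertex -4.056 1.258 3.404
endloop
endfacet

endsolid


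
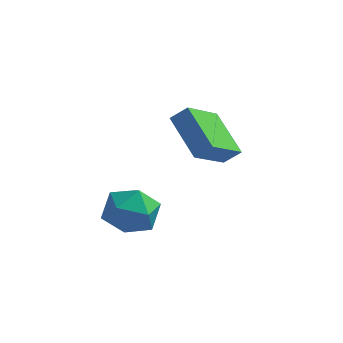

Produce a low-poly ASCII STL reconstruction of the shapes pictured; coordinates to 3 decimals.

solid 
facet normal -0.270 0.498 0.824
outer loop
vertex -0.408 -1.89 -0.123
vertex -1.063 -2.707 0.156
vertex -0.032 -2.7 0.49
endloop
endfacet
facet normal 0.398 0.664 0.633
outer loop
vertex -0.408 -1.89 -0.123
vertex -0.032 -2.7 0.49
vertex 0.576 -2.3 -0.311
endloop
endfacet
facet normal 0.379 0.925 -0.031
outer loop
vertex -0.408 -1.89 -0.123
vertex 0.576 -2.3 -0.311
vertex -0.078 -2.059 -1.14
endloop
endfacet
facet normal -0.300 0.920 -0.250
outer loop
vertex -0.408 -1.89 -0.123
vertex -0.078 -2.059 -1.14
vertex -1.091 -2.311 -0.851
endloop
endfacet
facet normal -0.701 0.657 0.278
outer loop
vertex -0.408 -1.89 -0.123
vertex -1.091 -2.311 -0.851
vertex -1.063 -2.707 0.156
endloop
endfacet
facet normal 0.780 0.062 0.623
outer loop
vertex 0.576 -2.3 -0.311
vertex -0.032 -2.7 0.49
vertex 0.531 -3.369 -0.149
endloop
endfacet
facet normal -0.300 -0.207 0.931
outer loop
vertex -0.032 -2.7 0.49
vertex -1.063 -2.707 0.156
vertex -0.482 -3.621 0.14
endloop
endfacet
facet normal -0.998 0.049 0.047
outer loop
vertex -1.063 -2.707 0.156
vertex -1.091 -2.311 -0.851
vertex -1.136 -3.38 -0.689
endloop
endfacet
facet normal -0.349 0.477 -0.807
outer loop
vertex -1.091 -2.311 -0.851
vertex -0.078 -2.059 -1.14
vertex -0.528 -2.98 -1.49
endloop
endfacet
facet normal 0.750 0.484 -0.451
outer loop
vertex -0.078 -2.059 -1.14
vertex 0.576 -2.3 -0.311
vertex 0.503 -2.973 -1.156
endloop
endfacet
facet normal 0.300 -0.920 0.250
outer loop
vertex -0.152 -3.79 -0.877
vertex 0.531 -3.369 -0.149
vertex -0.482 -3.621 0.14
endloop
endfacet
facet normal -0.379 -0.925 0.031
outer loop
vertex -0.152 -3.79 -0.877
vertex -0.482 -3.621 0.14
vertex -1.136 -3.38 -0.689
endloop
endfacet
facet normal -0.398 -0.664 -0.633
outer loop
vertex -0.152 -3.79 -0.877
vertex -1.136 -3.38 -0.689
vertex -0.528 -2.98 -1.49
endloop
endfacet
facet normal 0.270 -0.498 -0.824
outer loop
vertex -0.152 -3.79 -0.877
vertex -0.528 -2.98 -1.49
vertex 0.503 -2.973 -1.156
endloop
endfacet
facet normal 0.701 -0.657 -0.278
outer loop
vertex -0.152 -3.79 -0.877
vertex 0.503 -2.973 -1.156
vertex 0.531 -3.369 -0.149
endloop
endfacet
facet normal 0.349 -0.477 0.807
outer loop
vertex -0.482 -3.621 0.14
vertex 0.531 -3.369 -0.149
vertex -0.032 -2.7 0.49
endloop
endfacet
facet normal -0.750 -0.484 0.451
outer loop
vertex -1.136 -3.38 -0.689
vertex -0.482 -3.621 0.14
vertex -1.063 -2.707 0.156
endloop
endfacet
facet normal -0.780 -0.062 -0.623
outer loop
vertex -0.528 -2.98 -1.49
vertex -1.136 -3.38 -0.689
vertex -1.091 -2.311 -0.851
endloop
endfacet
facet normal 0.300 0.207 -0.931
outer loop
vertex 0.503 -2.973 -1.156
vertex -0.528 -2.98 -1.49
vertex -0.078 -2.059 -1.14
endloop
endfacet
facet normal 0.998 -0.049 -0.047
outer loop
vertex 0.531 -3.369 -0.149
vertex 0.503 -2.973 -1.156
vertex 0.576 -2.3 -0.311
endloop
endfacet
facet normal -0.716 -0.226 -0.660
outer loop
vertex 1.318 -1.043 1.356
vertex 0.055 0.111 2.332
vertex 1.865 0.506 0.233
endloop
endfacet
facet normal 0.642 -0.586 -0.495
outer loop
vertex 2.445 0.689 0.768
vertex 1.318 -1.043 1.356
vertex 1.865 0.506 0.233
endloop
endfacet
facet normal -0.717 -0.225 -0.660
outer loop
vertex 1.865 0.506 0.233
vertex 0.055 0.111 2.332
vertex 0.602 1.66 1.21
endloop
endfacet
facet normal 0.275 0.779 -0.564
outer loop
vertex 0.602 1.66 1.21
vertex 2.445 0.689 0.768
vertex 1.865 0.506 0.233
endloop
endfacet
facet normal -0.275 -0.778 0.564
outer loop
vertex 1.318 -1.043 1.356
vertex 0.635 0.294 2.867
vertex 0.055 0.111 2.332
endloop
endfacet
facet normal 0.641 -0.586 -0.496
outer loop
vertex 1.898 -0.86 1.89
vertex 1.318 -1.043 1.356
vertex 2.445 0.689 0.768
endloop
endfacet
facet normal -0.274 -0.778 0.565
outer loop
vertex 1.898 -0.86 1.89
vertex 0.635 0.294 2.867
vertex 1.318 -1.043 1.356
endloop
endfacet
facet normal -0.642 0.585 0.495
outer loop
vertex 0.055 0.111 2.332
vertex 0.635 0.294 2.867
vertex 0.602 1.66 1.21
endloop
endfacet
facet normal 0.275 0.778 -0.565
outer loop
vertex 1.182 1.843 1.744
vertex 2.445 0.689 0.768
vertex 0.602 1.66 1.21
endloop
endfacet
facet normal -0.641 0.586 0.496
outer loop
vertex 0.602 1.66 1.21
vertex 0.635 0.294 2.867
vertex 1.182 1.843 1.744
endloop
endfacet
facet normal 0.716 0.225 0.660
outer loop
vertex 1.182 1.843 1.744
vertex 1.898 -0.86 1.89
vertex 2.445 0.689 0.768
endloop
endfacet
facet normal 0.717 0.225 0.660
outer loop
vertex 0.635 0.294 2.867
vertex 1.898 -0.86 1.89
vertex 1.182 1.843 1.744
endloop
endfacet

endsolid


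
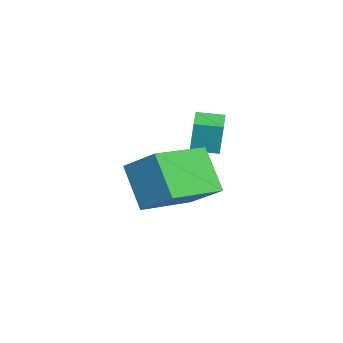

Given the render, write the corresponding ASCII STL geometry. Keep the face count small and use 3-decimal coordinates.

solid 
facet normal -0.998 -0.011 0.069
outer loop
vertex -3.893 2.172 -0.118
vertex -3.91 3.126 -0.217
vertex -3.977 2.042 -1.348
endloop
endfacet
facet normal 0.018 -0.994 0.104
outer loop
vertex -2.91 2.054 -1.423
vertex -3.893 2.172 -0.118
vertex -3.977 2.042 -1.348
endloop
endfacet
facet normal -0.997 -0.012 0.070
outer loop
vertex -3.977 2.042 -1.348
vertex -3.91 3.126 -0.217
vertex -3.995 2.997 -1.447
endloop
endfacet
facet normal -0.069 -0.104 -0.992
outer loop
vertex -3.995 2.997 -1.447
vertex -2.91 2.054 -1.423
vertex -3.977 2.042 -1.348
endloop
endfacet
facet normal 0.069 0.104 0.992
outer loop
vertex -3.893 2.172 -0.118
vertex -2.843 3.138 -0.292
vertex -3.91 3.126 -0.217
endloop
endfacet
facet normal 0.017 -0.995 0.103
outer loop
vertex -2.825 2.183 -0.193
vertex -3.893 2.172 -0.118
vertex -2.91 2.054 -1.423
endloop
endfacet
facet normal 0.069 0.104 0.992
outer loop
vertex -2.825 2.183 -0.193
vertex -2.843 3.138 -0.292
vertex -3.893 2.172 -0.118
endloop
endfacet
facet normal -0.018 0.995 -0.103
outer loop
vertex -3.91 3.126 -0.217
vertex -2.843 3.138 -0.292
vertex -3.995 2.997 -1.447
endloop
endfacet
facet normal -0.069 -0.104 -0.992
outer loop
vertex -2.927 3.008 -1.522
vertex -2.91 2.054 -1.423
vertex -3.995 2.997 -1.447
endloop
endfacet
facet normal -0.018 0.994 -0.104
outer loop
vertex -3.995 2.997 -1.447
vertex -2.843 3.138 -0.292
vertex -2.927 3.008 -1.522
endloop
endfacet
facet normal 0.997 0.011 -0.070
outer loop
vertex -2.927 3.008 -1.522
vertex -2.825 2.183 -0.193
vertex -2.91 2.054 -1.423
endloop
endfacet
facet normal 0.998 0.012 -0.069
outer loop
vertex -2.843 3.138 -0.292
vertex -2.825 2.183 -0.193
vertex -2.927 3.008 -1.522
endloop
endfacet
facet normal -0.458 -0.668 -0.586
outer loop
vertex -0.397 0.214 -0.981
vertex -1.955 1.627 -1.375
vertex 0.521 0.831 -2.401
endloop
endfacet
facet normal 0.728 -0.660 0.184
outer loop
vertex 1.235 1.873 -1.485
vertex -0.397 0.214 -0.981
vertex 0.521 0.831 -2.401
endloop
endfacet
facet normal -0.458 -0.668 -0.587
outer loop
vertex 0.521 0.831 -2.401
vertex -1.955 1.627 -1.375
vertex -1.037 2.244 -2.794
endloop
endfacet
facet normal 0.510 0.343 -0.788
outer loop
vertex -1.037 2.244 -2.794
vertex 1.235 1.873 -1.485
vertex 0.521 0.831 -2.401
endloop
endfacet
facet normal -0.511 -0.343 0.788
outer loop
vertex -0.397 0.214 -0.981
vertex -1.241 2.669 -0.459
vertex -1.955 1.627 -1.375
endloop
endfacet
facet normal 0.728 -0.660 0.184
outer loop
vertex 0.317 1.256 -0.066
vertex -0.397 0.214 -0.981
vertex 1.235 1.873 -1.485
endloop
endfacet
facet normal -0.510 -0.343 0.789
outer loop
vertex 0.317 1.256 -0.066
vertex -1.241 2.669 -0.459
vertex -0.397 0.214 -0.981
endloop
endfacet
facet normal -0.728 0.660 -0.184
outer loop
vertex -1.955 1.627 -1.375
vertex -1.241 2.669 -0.459
vertex -1.037 2.244 -2.794
endloop
endfacet
facet normal 0.510 0.343 -0.789
outer loop
vertex -0.323 3.286 -1.879
vertex 1.235 1.873 -1.485
vertex -1.037 2.244 -2.794
endloop
endfacet
facet normal -0.728 0.660 -0.184
outer loop
vertex -1.037 2.244 -2.794
vertex -1.241 2.669 -0.459
vertex -0.323 3.286 -1.879
endloop
endfacet
facet normal 0.458 0.668 0.587
outer loop
vertex -0.323 3.286 -1.879
vertex 0.317 1.256 -0.066
vertex 1.235 1.873 -1.485
endloop
endfacet
facet normal 0.458 0.668 0.586
outer loop
vertex -1.241 2.669 -0.459
vertex 0.317 1.256 -0.066
vertex -0.323 3.286 -1.879
endloop
endfacet

endsolid


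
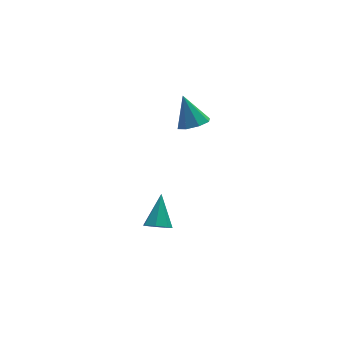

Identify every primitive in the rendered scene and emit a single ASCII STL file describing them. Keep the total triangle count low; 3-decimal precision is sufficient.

solid 
facet normal 0.136 -0.501 -0.854
outer loop
vertex 1.984 0.032 2.69
vertex 1.34 -0.574 2.943
vertex 1.339 0.22 2.477
endloop
endfacet
facet normal 0.290 0.956 -0.035
outer loop
vertex 1.984 0.032 2.69
vertex 1.339 0.22 2.477
vertex 1.08 0.374 4.557
endloop
endfacet
facet normal 0.137 -0.501 -0.854
outer loop
vertex 1.339 0.22 2.477
vertex 1.34 -0.574 2.943
vertex 0.695 -0.058 2.537
endloop
endfacet
facet normal -0.403 0.908 -0.117
outer loop
vertex 1.339 0.22 2.477
vertex 0.695 -0.058 2.537
vertex 1.08 0.374 4.557
endloop
endfacet
facet normal 0.137 -0.501 -0.855
outer loop
vertex 0.695 -0.058 2.537
vertex 1.34 -0.574 2.943
vertex 0.428 -0.638 2.834
endloop
endfacet
facet normal -0.891 0.448 0.074
outer loop
vertex 0.695 -0.058 2.537
vertex 0.428 -0.638 2.834
vertex 1.08 0.374 4.557
endloop
endfacet
facet normal 0.137 -0.501 -0.854
outer loop
vertex 0.428 -0.638 2.834
vertex 1.34 -0.574 2.943
vertex 0.695 -1.18 3.195
endloop
endfacet
facet normal -0.891 -0.154 0.428
outer loop
vertex 0.428 -0.638 2.834
vertex 0.695 -1.18 3.195
vertex 1.08 0.374 4.557
endloop
endfacet
facet normal 0.137 -0.501 -0.855
outer loop
vertex 0.695 -1.18 3.195
vertex 1.34 -0.574 2.943
vertex 1.34 -1.367 3.408
endloop
endfacet
facet normal -0.401 -0.546 0.736
outer loop
vertex 0.695 -1.18 3.195
vertex 1.34 -1.367 3.408
vertex 1.08 0.374 4.557
endloop
endfacet
facet normal 0.137 -0.501 -0.854
outer loop
vertex 1.34 -1.367 3.408
vertex 1.34 -0.574 2.943
vertex 1.984 -1.09 3.349
endloop
endfacet
facet normal 0.289 -0.497 0.818
outer loop
vertex 1.34 -1.367 3.408
vertex 1.984 -1.09 3.349
vertex 1.08 0.374 4.557
endloop
endfacet
facet normal 0.137 -0.502 -0.854
outer loop
vertex 1.984 -1.09 3.349
vertex 1.34 -0.574 2.943
vertex 2.251 -0.51 3.051
endloop
endfacet
facet normal 0.778 -0.036 0.627
outer loop
vertex 1.984 -1.09 3.349
vertex 2.251 -0.51 3.051
vertex 1.08 0.374 4.557
endloop
endfacet
facet normal 0.137 -0.502 -0.854
outer loop
vertex 2.251 -0.51 3.051
vertex 1.34 -0.574 2.943
vertex 1.984 0.032 2.69
endloop
endfacet
facet normal 0.778 0.565 0.273
outer loop
vertex 2.251 -0.51 3.051
vertex 1.984 0.032 2.69
vertex 1.08 0.374 4.557
endloop
endfacet
facet normal -0.342 -0.650 -0.679
outer loop
vertex -0.851 -2.678 -3.283
vertex -1.229 -2.083 -3.662
vertex -0.486 -2.354 -3.777
endloop
endfacet
facet normal 0.848 -0.349 0.398
outer loop
vertex -0.851 -2.678 -3.283
vertex -0.486 -2.354 -3.777
vertex -0.531 -0.757 -2.278
endloop
endfacet
facet normal -0.342 -0.650 -0.678
outer loop
vertex -0.486 -2.354 -3.777
vertex -1.229 -2.083 -3.662
vertex -0.681 -1.827 -4.184
endloop
endfacet
facet normal 0.959 0.207 -0.192
outer loop
vertex -0.486 -2.354 -3.777
vertex -0.681 -1.827 -4.184
vertex -0.531 -0.757 -2.278
endloop
endfacet
facet normal -0.343 -0.650 -0.678
outer loop
vertex -0.681 -1.827 -4.184
vertex -1.229 -2.083 -3.662
vertex -1.289 -1.492 -4.198
endloop
endfacet
facet normal 0.435 0.770 -0.467
outer loop
vertex -0.681 -1.827 -4.184
vertex -1.289 -1.492 -4.198
vertex -0.531 -0.757 -2.278
endloop
endfacet
facet normal -0.343 -0.650 -0.678
outer loop
vertex -1.289 -1.492 -4.198
vertex -1.229 -2.083 -3.662
vertex -1.852 -1.602 -3.808
endloop
endfacet
facet normal -0.332 0.917 -0.220
outer loop
vertex -1.289 -1.492 -4.198
vertex -1.852 -1.602 -3.808
vertex -0.531 -0.757 -2.278
endloop
endfacet
facet normal -0.343 -0.650 -0.679
outer loop
vertex -1.852 -1.602 -3.808
vertex -1.229 -2.083 -3.662
vertex -1.947 -2.074 -3.308
endloop
endfacet
facet normal -0.762 0.537 0.362
outer loop
vertex -1.852 -1.602 -3.808
vertex -1.947 -2.074 -3.308
vertex -0.531 -0.757 -2.278
endloop
endfacet
facet normal -0.343 -0.650 -0.678
outer loop
vertex -1.947 -2.074 -3.308
vertex -1.229 -2.083 -3.662
vertex -1.501 -2.553 -3.074
endloop
endfacet
facet normal -0.533 -0.085 0.842
outer loop
vertex -1.947 -2.074 -3.308
vertex -1.501 -2.553 -3.074
vertex -0.531 -0.757 -2.278
endloop
endfacet
facet normal -0.343 -0.650 -0.678
outer loop
vertex -1.501 -2.553 -3.074
vertex -1.229 -2.083 -3.662
vertex -0.851 -2.678 -3.283
endloop
endfacet
facet normal 0.184 -0.480 0.858
outer loop
vertex -1.501 -2.553 -3.074
vertex -0.851 -2.678 -3.283
vertex -0.531 -0.757 -2.278
endloop
endfacet

endsolid


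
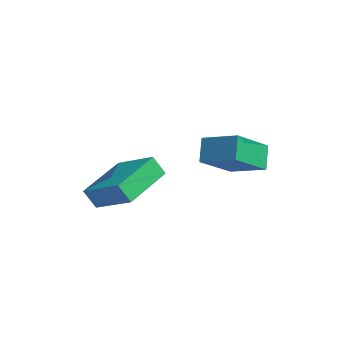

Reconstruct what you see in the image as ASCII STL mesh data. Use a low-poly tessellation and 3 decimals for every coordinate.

solid 
facet normal -0.859 -0.439 -0.263
outer loop
vertex -1.777 -1.267 3.392
vertex -2.274 0.24 2.502
vertex -1.332 -1.626 2.535
endloop
endfacet
facet normal 0.274 -0.828 0.489
outer loop
vertex -0.146 -1.02 2.898
vertex -1.777 -1.267 3.392
vertex -1.332 -1.626 2.535
endloop
endfacet
facet normal -0.859 -0.438 -0.263
outer loop
vertex -1.332 -1.626 2.535
vertex -2.274 0.24 2.502
vertex -1.829 -0.118 1.646
endloop
endfacet
facet normal 0.432 -0.348 -0.832
outer loop
vertex -1.829 -0.118 1.646
vertex -0.146 -1.02 2.898
vertex -1.332 -1.626 2.535
endloop
endfacet
facet normal -0.433 0.348 0.832
outer loop
vertex -1.777 -1.267 3.392
vertex -1.088 0.846 2.865
vertex -2.274 0.24 2.502
endloop
endfacet
facet normal 0.273 -0.829 0.489
outer loop
vertex -0.591 -0.662 3.754
vertex -1.777 -1.267 3.392
vertex -0.146 -1.02 2.898
endloop
endfacet
facet normal -0.432 0.348 0.832
outer loop
vertex -0.591 -0.662 3.754
vertex -1.088 0.846 2.865
vertex -1.777 -1.267 3.392
endloop
endfacet
facet normal -0.274 0.828 -0.489
outer loop
vertex -2.274 0.24 2.502
vertex -1.088 0.846 2.865
vertex -1.829 -0.118 1.646
endloop
endfacet
facet normal 0.432 -0.349 -0.832
outer loop
vertex -0.643 0.487 2.008
vertex -0.146 -1.02 2.898
vertex -1.829 -0.118 1.646
endloop
endfacet
facet normal -0.273 0.828 -0.489
outer loop
vertex -1.829 -0.118 1.646
vertex -1.088 0.846 2.865
vertex -0.643 0.487 2.008
endloop
endfacet
facet normal 0.859 0.439 0.263
outer loop
vertex -0.643 0.487 2.008
vertex -0.591 -0.662 3.754
vertex -0.146 -1.02 2.898
endloop
endfacet
facet normal 0.860 0.438 0.263
outer loop
vertex -1.088 0.846 2.865
vertex -0.591 -0.662 3.754
vertex -0.643 0.487 2.008
endloop
endfacet
facet normal -0.871 -0.299 -0.391
outer loop
vertex -3.684 -4.603 1.04
vertex -4.584 -2.786 1.657
vertex -3.473 -4.246 0.297
endloop
endfacet
facet normal 0.424 -0.857 -0.291
outer loop
vertex -2.036 -3.754 0.943
vertex -3.684 -4.603 1.04
vertex -3.473 -4.246 0.297
endloop
endfacet
facet normal -0.871 -0.298 -0.391
outer loop
vertex -3.473 -4.246 0.297
vertex -4.584 -2.786 1.657
vertex -4.373 -2.429 0.915
endloop
endfacet
facet normal 0.249 0.420 -0.873
outer loop
vertex -4.373 -2.429 0.915
vertex -2.036 -3.754 0.943
vertex -3.473 -4.246 0.297
endloop
endfacet
facet normal -0.249 -0.420 0.873
outer loop
vertex -3.684 -4.603 1.04
vertex -3.147 -2.294 2.303
vertex -4.584 -2.786 1.657
endloop
endfacet
facet normal 0.424 -0.857 -0.292
outer loop
vertex -2.247 -4.111 1.685
vertex -3.684 -4.603 1.04
vertex -2.036 -3.754 0.943
endloop
endfacet
facet normal -0.248 -0.420 0.873
outer loop
vertex -2.247 -4.111 1.685
vertex -3.147 -2.294 2.303
vertex -3.684 -4.603 1.04
endloop
endfacet
facet normal -0.425 0.857 0.292
outer loop
vertex -4.584 -2.786 1.657
vertex -3.147 -2.294 2.303
vertex -4.373 -2.429 0.915
endloop
endfacet
facet normal 0.248 0.419 -0.873
outer loop
vertex -2.936 -1.937 1.56
vertex -2.036 -3.754 0.943
vertex -4.373 -2.429 0.915
endloop
endfacet
facet normal -0.424 0.857 0.291
outer loop
vertex -4.373 -2.429 0.915
vertex -3.147 -2.294 2.303
vertex -2.936 -1.937 1.56
endloop
endfacet
facet normal 0.871 0.298 0.391
outer loop
vertex -2.936 -1.937 1.56
vertex -2.247 -4.111 1.685
vertex -2.036 -3.754 0.943
endloop
endfacet
facet normal 0.871 0.298 0.391
outer loop
vertex -3.147 -2.294 2.303
vertex -2.247 -4.111 1.685
vertex -2.936 -1.937 1.56
endloop
endfacet

endsolid


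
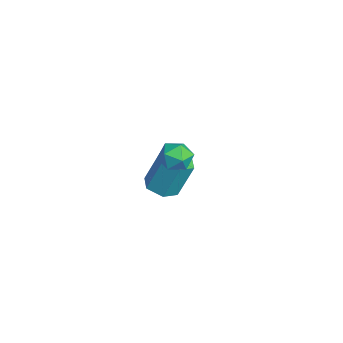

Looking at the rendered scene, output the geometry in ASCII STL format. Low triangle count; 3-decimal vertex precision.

solid 
facet normal -0.042 -0.382 -0.923
outer loop
vertex -2.629 2.107 -4.074
vertex -3.374 2.193 -4.076
vertex -2.932 2.746 -4.325
endloop
endfacet
facet normal 0.914 0.359 -0.189
outer loop
vertex -2.629 2.107 -4.074
vertex -2.932 2.746 -4.325
vertex -2.561 2.741 -2.541
endloop
endfacet
facet normal 0.914 0.360 -0.189
outer loop
vertex -2.561 2.741 -2.541
vertex -2.932 2.746 -4.325
vertex -2.864 3.379 -2.792
endloop
endfacet
facet normal 0.040 0.382 0.923
outer loop
vertex -2.561 2.741 -2.541
vertex -2.864 3.379 -2.792
vertex -3.306 2.827 -2.544
endloop
endfacet
facet normal -0.042 -0.382 -0.923
outer loop
vertex -2.932 2.746 -4.325
vertex -3.374 2.193 -4.076
vertex -3.677 2.832 -4.327
endloop
endfacet
facet normal 0.107 0.917 -0.384
outer loop
vertex -2.932 2.746 -4.325
vertex -3.677 2.832 -4.327
vertex -2.864 3.379 -2.792
endloop
endfacet
facet normal 0.108 0.917 -0.384
outer loop
vertex -2.864 3.379 -2.792
vertex -3.677 2.832 -4.327
vertex -3.609 3.466 -2.794
endloop
endfacet
facet normal 0.042 0.381 0.924
outer loop
vertex -2.864 3.379 -2.792
vertex -3.609 3.466 -2.794
vertex -3.306 2.827 -2.544
endloop
endfacet
facet normal -0.040 -0.382 -0.923
outer loop
vertex -3.677 2.832 -4.327
vertex -3.374 2.193 -4.076
vertex -4.119 2.279 -4.079
endloop
endfacet
facet normal -0.807 0.558 -0.195
outer loop
vertex -3.677 2.832 -4.327
vertex -4.119 2.279 -4.079
vertex -3.609 3.466 -2.794
endloop
endfacet
facet normal -0.807 0.558 -0.195
outer loop
vertex -3.609 3.466 -2.794
vertex -4.119 2.279 -4.079
vertex -4.051 2.913 -2.546
endloop
endfacet
facet normal 0.042 0.381 0.924
outer loop
vertex -3.609 3.466 -2.794
vertex -4.051 2.913 -2.546
vertex -3.306 2.827 -2.544
endloop
endfacet
facet normal -0.040 -0.382 -0.923
outer loop
vertex -4.119 2.279 -4.079
vertex -3.374 2.193 -4.076
vertex -3.816 1.641 -3.828
endloop
endfacet
facet normal -0.914 -0.360 0.189
outer loop
vertex -4.119 2.279 -4.079
vertex -3.816 1.641 -3.828
vertex -4.051 2.913 -2.546
endloop
endfacet
facet normal -0.914 -0.359 0.189
outer loop
vertex -4.051 2.913 -2.546
vertex -3.816 1.641 -3.828
vertex -3.748 2.274 -2.295
endloop
endfacet
facet normal 0.042 0.382 0.923
outer loop
vertex -4.051 2.913 -2.546
vertex -3.748 2.274 -2.295
vertex -3.306 2.827 -2.544
endloop
endfacet
facet normal -0.042 -0.381 -0.924
outer loop
vertex -3.816 1.641 -3.828
vertex -3.374 2.193 -4.076
vertex -3.071 1.554 -3.826
endloop
endfacet
facet normal -0.108 -0.917 0.384
outer loop
vertex -3.816 1.641 -3.828
vertex -3.071 1.554 -3.826
vertex -3.748 2.274 -2.295
endloop
endfacet
facet normal -0.107 -0.917 0.384
outer loop
vertex -3.748 2.274 -2.295
vertex -3.071 1.554 -3.826
vertex -3.003 2.188 -2.293
endloop
endfacet
facet normal 0.042 0.382 0.923
outer loop
vertex -3.748 2.274 -2.295
vertex -3.003 2.188 -2.293
vertex -3.306 2.827 -2.544
endloop
endfacet
facet normal -0.042 -0.381 -0.924
outer loop
vertex -3.071 1.554 -3.826
vertex -3.374 2.193 -4.076
vertex -2.629 2.107 -4.074
endloop
endfacet
facet normal 0.807 -0.558 0.195
outer loop
vertex -3.071 1.554 -3.826
vertex -2.629 2.107 -4.074
vertex -3.003 2.188 -2.293
endloop
endfacet
facet normal 0.807 -0.558 0.195
outer loop
vertex -3.003 2.188 -2.293
vertex -2.629 2.107 -4.074
vertex -2.561 2.741 -2.541
endloop
endfacet
facet normal 0.040 0.382 0.923
outer loop
vertex -3.003 2.188 -2.293
vertex -2.561 2.741 -2.541
vertex -3.306 2.827 -2.544
endloop
endfacet
facet normal -0.846 0.483 -0.227
outer loop
vertex 0.807 2.219 0.804
vertex 0.433 1.653 0.994
vertex 0.588 2.149 1.47
endloop
endfacet
facet normal -0.341 0.940 -0.013
outer loop
vertex 0.807 2.219 0.804
vertex 0.588 2.149 1.47
vertex 1.239 2.383 1.336
endloop
endfacet
facet normal 0.220 0.868 -0.446
outer loop
vertex 0.807 2.219 0.804
vertex 1.239 2.383 1.336
vertex 1.486 2.033 0.777
endloop
endfacet
facet normal 0.063 0.365 -0.929
outer loop
vertex 0.807 2.219 0.804
vertex 1.486 2.033 0.777
vertex 0.988 1.582 0.566
endloop
endfacet
facet normal -0.595 0.127 -0.793
outer loop
vertex 0.807 2.219 0.804
vertex 0.988 1.582 0.566
vertex 0.433 1.653 0.994
endloop
endfacet
facet normal -0.137 0.751 0.646
outer loop
vertex 1.239 2.383 1.336
vertex 0.588 2.149 1.47
vertex 1.132 1.918 1.854
endloop
endfacet
facet normal -0.954 0.011 0.299
outer loop
vertex 0.588 2.149 1.47
vertex 0.433 1.653 0.994
vertex 0.634 1.467 1.643
endloop
endfacet
facet normal -0.549 -0.563 -0.618
outer loop
vertex 0.433 1.653 0.994
vertex 0.988 1.582 0.566
vertex 0.881 1.117 1.084
endloop
endfacet
facet normal 0.516 -0.178 -0.838
outer loop
vertex 0.988 1.582 0.566
vertex 1.486 2.033 0.777
vertex 1.532 1.351 0.95
endloop
endfacet
facet normal 0.771 0.635 -0.057
outer loop
vertex 1.486 2.033 0.777
vertex 1.239 2.383 1.336
vertex 1.687 1.847 1.426
endloop
endfacet
facet normal -0.063 -0.365 0.929
outer loop
vertex 1.313 1.281 1.616
vertex 1.132 1.918 1.854
vertex 0.634 1.467 1.643
endloop
endfacet
facet normal -0.220 -0.868 0.446
outer loop
vertex 1.313 1.281 1.616
vertex 0.634 1.467 1.643
vertex 0.881 1.117 1.084
endloop
endfacet
facet normal 0.341 -0.940 0.013
outer loop
vertex 1.313 1.281 1.616
vertex 0.881 1.117 1.084
vertex 1.532 1.351 0.95
endloop
endfacet
facet normal 0.846 -0.483 0.227
outer loop
vertex 1.313 1.281 1.616
vertex 1.532 1.351 0.95
vertex 1.687 1.847 1.426
endloop
endfacet
facet normal 0.595 -0.127 0.793
outer loop
vertex 1.313 1.281 1.616
vertex 1.687 1.847 1.426
vertex 1.132 1.918 1.854
endloop
endfacet
facet normal -0.516 0.178 0.838
outer loop
vertex 0.634 1.467 1.643
vertex 1.132 1.918 1.854
vertex 0.588 2.149 1.47
endloop
endfacet
facet normal -0.771 -0.635 0.057
outer loop
vertex 0.881 1.117 1.084
vertex 0.634 1.467 1.643
vertex 0.433 1.653 0.994
endloop
endfacet
facet normal 0.137 -0.751 -0.646
outer loop
vertex 1.532 1.351 0.95
vertex 0.881 1.117 1.084
vertex 0.988 1.582 0.566
endloop
endfacet
facet normal 0.954 -0.011 -0.299
outer loop
vertex 1.687 1.847 1.426
vertex 1.532 1.351 0.95
vertex 1.486 2.033 0.777
endloop
endfacet
facet normal 0.549 0.563 0.618
outer loop
vertex 1.132 1.918 1.854
vertex 1.687 1.847 1.426
vertex 1.239 2.383 1.336
endloop
endfacet

endsolid
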